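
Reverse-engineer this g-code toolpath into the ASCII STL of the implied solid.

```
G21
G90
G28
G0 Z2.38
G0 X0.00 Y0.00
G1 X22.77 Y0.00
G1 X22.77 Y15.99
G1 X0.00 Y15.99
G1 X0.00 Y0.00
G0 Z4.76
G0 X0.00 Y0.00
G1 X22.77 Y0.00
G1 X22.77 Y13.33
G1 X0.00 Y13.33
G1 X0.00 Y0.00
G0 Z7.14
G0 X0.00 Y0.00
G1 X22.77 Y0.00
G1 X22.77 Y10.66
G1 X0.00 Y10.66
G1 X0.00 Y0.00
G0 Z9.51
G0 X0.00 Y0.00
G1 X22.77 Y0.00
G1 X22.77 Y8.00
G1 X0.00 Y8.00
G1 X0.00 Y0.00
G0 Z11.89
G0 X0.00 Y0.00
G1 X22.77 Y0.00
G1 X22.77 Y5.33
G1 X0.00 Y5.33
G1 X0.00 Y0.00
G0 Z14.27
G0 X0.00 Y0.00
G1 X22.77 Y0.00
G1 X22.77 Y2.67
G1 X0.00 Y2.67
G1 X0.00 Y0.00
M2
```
solid part
  facet normal 0.0000 0.0000 -1.0000
    outer loop
      vertex 22.77 18.66 0.00
      vertex 22.77 0.00 0.00
      vertex 0.00 0.00 0.00
    endloop
  endfacet
  facet normal 0.0000 0.0000 -1.0000
    outer loop
      vertex 0.00 18.66 0.00
      vertex 22.77 18.66 0.00
      vertex 0.00 0.00 0.00
    endloop
  endfacet
  facet normal 0.0000 -1.0000 0.0000
    outer loop
      vertex 0.00 0.00 0.00
      vertex 22.77 0.00 0.00
      vertex 22.77 0.00 16.65
    endloop
  endfacet
  facet normal 0.0000 -1.0000 0.0000
    outer loop
      vertex 0.00 0.00 0.00
      vertex 22.77 0.00 16.65
      vertex 0.00 0.00 16.65
    endloop
  endfacet
  facet normal 0.0000 0.6658 0.7462
    outer loop
      vertex 0.00 0.00 16.65
      vertex 22.77 0.00 16.65
      vertex 22.77 18.66 0.00
    endloop
  endfacet
  facet normal 0.0000 0.6658 0.7462
    outer loop
      vertex 0.00 0.00 16.65
      vertex 22.77 18.66 0.00
      vertex 0.00 18.66 0.00
    endloop
  endfacet
  facet normal -1.0000 0.0000 0.0000
    outer loop
      vertex 0.00 0.00 16.65
      vertex 0.00 18.66 0.00
      vertex 0.00 0.00 0.00
    endloop
  endfacet
  facet normal 1.0000 0.0000 0.0000
    outer loop
      vertex 22.77 0.00 0.00
      vertex 22.77 18.66 0.00
      vertex 22.77 0.00 16.65
    endloop
  endfacet
endsolid part

The G0 Z moves step by Δz≈2.38 mm. The G1 loops shrink linearly with z, so the solid tapers from its base footprint up to z≈16.6. Closing with a flat bottom cap and the tapered top and triangulating gives 8 facets — a wedge (ramp): 22.8 × 18.7 mm base, rising to 16.6 mm along the y=0 edge and sloping linearly to z=0 at y=18.7.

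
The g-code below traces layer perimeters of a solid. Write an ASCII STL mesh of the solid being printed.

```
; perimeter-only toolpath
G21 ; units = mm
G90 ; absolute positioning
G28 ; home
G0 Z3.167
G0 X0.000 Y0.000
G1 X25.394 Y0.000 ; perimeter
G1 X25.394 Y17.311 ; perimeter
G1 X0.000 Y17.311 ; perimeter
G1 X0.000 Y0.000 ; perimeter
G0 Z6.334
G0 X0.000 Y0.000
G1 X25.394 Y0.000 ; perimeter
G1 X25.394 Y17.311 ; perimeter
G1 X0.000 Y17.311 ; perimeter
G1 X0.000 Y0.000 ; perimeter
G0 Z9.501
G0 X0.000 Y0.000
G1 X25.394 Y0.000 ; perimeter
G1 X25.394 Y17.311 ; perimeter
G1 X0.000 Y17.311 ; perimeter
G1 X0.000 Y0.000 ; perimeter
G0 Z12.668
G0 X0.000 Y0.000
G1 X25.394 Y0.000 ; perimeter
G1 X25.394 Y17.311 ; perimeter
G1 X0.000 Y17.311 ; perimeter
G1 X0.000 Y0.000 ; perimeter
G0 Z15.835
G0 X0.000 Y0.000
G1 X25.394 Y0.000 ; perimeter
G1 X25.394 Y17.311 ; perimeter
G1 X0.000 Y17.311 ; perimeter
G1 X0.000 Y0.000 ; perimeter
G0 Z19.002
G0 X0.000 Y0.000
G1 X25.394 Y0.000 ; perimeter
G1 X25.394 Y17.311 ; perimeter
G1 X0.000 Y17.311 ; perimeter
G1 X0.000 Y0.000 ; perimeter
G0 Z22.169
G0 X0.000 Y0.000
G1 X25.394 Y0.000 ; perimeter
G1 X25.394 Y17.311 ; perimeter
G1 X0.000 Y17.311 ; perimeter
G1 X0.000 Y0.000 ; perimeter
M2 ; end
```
solid part
  facet normal 0.0000 0.0000 -1.0000
    outer loop
      vertex 25.394 17.311 0.000
      vertex 25.394 0.000 0.000
      vertex 0.000 0.000 0.000
    endloop
  endfacet
  facet normal 0.0000 0.0000 -1.0000
    outer loop
      vertex 0.000 17.311 0.000
      vertex 25.394 17.311 0.000
      vertex 0.000 0.000 0.000
    endloop
  endfacet
  facet normal 0.0000 0.0000 1.0000
    outer loop
      vertex 0.000 0.000 22.169
      vertex 25.394 0.000 22.169
      vertex 25.394 17.311 22.169
    endloop
  endfacet
  facet normal 0.0000 0.0000 1.0000
    outer loop
      vertex 0.000 0.000 22.169
      vertex 25.394 17.311 22.169
      vertex 0.000 17.311 22.169
    endloop
  endfacet
  facet normal 0.0000 -1.0000 0.0000
    outer loop
      vertex 0.000 0.000 0.000
      vertex 25.394 0.000 0.000
      vertex 25.394 0.000 22.169
    endloop
  endfacet
  facet normal 0.0000 -1.0000 0.0000
    outer loop
      vertex 0.000 0.000 0.000
      vertex 25.394 0.000 22.169
      vertex 0.000 0.000 22.169
    endloop
  endfacet
  facet normal 0.0000 1.0000 0.0000
    outer loop
      vertex 25.394 17.311 22.169
      vertex 25.394 17.311 0.000
      vertex 0.000 17.311 0.000
    endloop
  endfacet
  facet normal 0.0000 1.0000 0.0000
    outer loop
      vertex 0.000 17.311 22.169
      vertex 25.394 17.311 22.169
      vertex 0.000 17.311 0.000
    endloop
  endfacet
  facet normal -1.0000 0.0000 0.0000
    outer loop
      vertex 0.000 17.311 22.169
      vertex 0.000 17.311 0.000
      vertex 0.000 0.000 0.000
    endloop
  endfacet
  facet normal -1.0000 0.0000 0.0000
    outer loop
      vertex 0.000 0.000 22.169
      vertex 0.000 17.311 22.169
      vertex 0.000 0.000 0.000
    endloop
  endfacet
  facet normal 1.0000 0.0000 0.0000
    outer loop
      vertex 25.394 0.000 0.000
      vertex 25.394 17.311 0.000
      vertex 25.394 17.311 22.169
    endloop
  endfacet
  facet normal 1.0000 0.0000 0.0000
    outer loop
      vertex 25.394 0.000 0.000
      vertex 25.394 17.311 22.169
      vertex 25.394 0.000 22.169
    endloop
  endfacet
endsolid part

The G0 Z moves step by Δz≈3.167 mm. Every layer's G1 loop is the same polygon, so the solid is a straight extrusion of it from z=0 to z≈22.2. Closing with flat bottom and top caps and triangulating gives 12 facets — a rectangular box, roughly 25.4 × 17.3 mm footprint and 22.2 mm tall.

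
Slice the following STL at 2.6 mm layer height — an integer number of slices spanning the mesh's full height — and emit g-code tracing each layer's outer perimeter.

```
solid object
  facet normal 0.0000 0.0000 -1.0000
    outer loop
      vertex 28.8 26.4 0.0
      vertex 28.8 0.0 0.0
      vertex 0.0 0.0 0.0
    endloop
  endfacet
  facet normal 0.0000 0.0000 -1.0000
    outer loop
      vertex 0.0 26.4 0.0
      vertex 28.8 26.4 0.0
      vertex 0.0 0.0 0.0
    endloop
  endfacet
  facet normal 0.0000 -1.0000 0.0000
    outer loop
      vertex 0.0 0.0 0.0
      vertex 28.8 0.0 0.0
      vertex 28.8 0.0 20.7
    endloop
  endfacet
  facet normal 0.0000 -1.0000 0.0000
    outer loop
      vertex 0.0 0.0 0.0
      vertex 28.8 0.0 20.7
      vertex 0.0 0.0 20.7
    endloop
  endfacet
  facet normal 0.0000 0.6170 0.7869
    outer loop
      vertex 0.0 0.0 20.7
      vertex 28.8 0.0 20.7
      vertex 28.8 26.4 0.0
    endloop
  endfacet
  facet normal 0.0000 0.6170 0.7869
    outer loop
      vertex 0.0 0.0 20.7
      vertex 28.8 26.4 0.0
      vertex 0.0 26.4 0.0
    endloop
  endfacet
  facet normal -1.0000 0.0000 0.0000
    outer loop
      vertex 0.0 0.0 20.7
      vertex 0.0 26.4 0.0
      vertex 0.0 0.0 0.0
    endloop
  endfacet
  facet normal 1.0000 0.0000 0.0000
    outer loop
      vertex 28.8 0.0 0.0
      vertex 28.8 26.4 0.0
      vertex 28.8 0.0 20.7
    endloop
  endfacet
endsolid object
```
; perimeter-only toolpath
G21 ; units = mm
G90 ; absolute positioning
G28 ; home
; layer 1
G0 Z2.6
G0 X0.0 Y0.0
G1 X28.8 Y0.0
G1 X28.8 Y23.1
G1 X0.0 Y23.1
G1 X0.0 Y0.0
; layer 2
G0 Z5.2
G0 X0.0 Y0.0
G1 X28.8 Y0.0
G1 X28.8 Y19.8
G1 X0.0 Y19.8
G1 X0.0 Y0.0
; layer 3
G0 Z7.8
G0 X0.0 Y0.0
G1 X28.8 Y0.0
G1 X28.8 Y16.5
G1 X0.0 Y16.5
G1 X0.0 Y0.0
; layer 4
G0 Z10.3
G0 X0.0 Y0.0
G1 X28.8 Y0.0
G1 X28.8 Y13.2
G1 X0.0 Y13.2
G1 X0.0 Y0.0
; layer 5
G0 Z12.9
G0 X0.0 Y0.0
G1 X28.8 Y0.0
G1 X28.8 Y9.9
G1 X0.0 Y9.9
G1 X0.0 Y0.0
; layer 6
G0 Z15.5
G0 X0.0 Y0.0
G1 X28.8 Y0.0
G1 X28.8 Y6.6
G1 X0.0 Y6.6
G1 X0.0 Y0.0
; layer 7
G0 Z18.1
G0 X0.0 Y0.0
G1 X28.8 Y0.0
G1 X28.8 Y3.3
G1 X0.0 Y3.3
G1 X0.0 Y0.0
M2 ; end

The solid is a wedge (ramp): 28.8 × 26.4 mm base, rising to 20.7 mm along the y=0 edge and sloping linearly to z=0 at y=26.4. Slicing at Δz = 2.6 mm — 8 equal slices spanning the solid's height, so layer i sits at z = i·h/8 — gives 7 non-empty perimeters. Each is a 4-segment closed polygon; G0 lifts to the layer z and rapids to the start vertex, then G1 traces the edges. The cross-section shrinks linearly with z (the slice at the apex is degenerate and omitted).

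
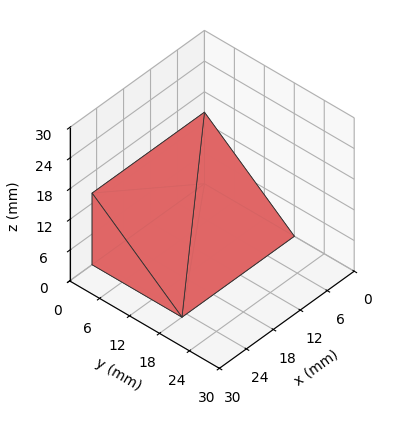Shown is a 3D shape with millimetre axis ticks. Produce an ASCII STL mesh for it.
Reading the render: the shape is a wedge (ramp): 25 × 18 mm base, rising to 14 mm along the y=0 edge and sloping linearly to z=0 at y=18 (dimensions read to the nearest mm from the axis ticks). For the STL, each face is triangulated and given an outward normal.

solid part
  facet normal 0.0000 0.0000 -1.0000
    outer loop
      vertex 25.0 18.0 0.0
      vertex 25.0 0.0 0.0
      vertex 0.0 0.0 0.0
    endloop
  endfacet
  facet normal 0.0000 0.0000 -1.0000
    outer loop
      vertex 0.0 18.0 0.0
      vertex 25.0 18.0 0.0
      vertex 0.0 0.0 0.0
    endloop
  endfacet
  facet normal 0.0000 -1.0000 0.0000
    outer loop
      vertex 0.0 0.0 0.0
      vertex 25.0 0.0 0.0
      vertex 25.0 0.0 14.0
    endloop
  endfacet
  facet normal 0.0000 -1.0000 0.0000
    outer loop
      vertex 0.0 0.0 0.0
      vertex 25.0 0.0 14.0
      vertex 0.0 0.0 14.0
    endloop
  endfacet
  facet normal 0.0000 0.6139 0.7894
    outer loop
      vertex 0.0 0.0 14.0
      vertex 25.0 0.0 14.0
      vertex 25.0 18.0 0.0
    endloop
  endfacet
  facet normal 0.0000 0.6139 0.7894
    outer loop
      vertex 0.0 0.0 14.0
      vertex 25.0 18.0 0.0
      vertex 0.0 18.0 0.0
    endloop
  endfacet
  facet normal -1.0000 0.0000 0.0000
    outer loop
      vertex 0.0 0.0 14.0
      vertex 0.0 18.0 0.0
      vertex 0.0 0.0 0.0
    endloop
  endfacet
  facet normal 1.0000 0.0000 0.0000
    outer loop
      vertex 25.0 0.0 0.0
      vertex 25.0 18.0 0.0
      vertex 25.0 0.0 14.0
    endloop
  endfacet
endsolid part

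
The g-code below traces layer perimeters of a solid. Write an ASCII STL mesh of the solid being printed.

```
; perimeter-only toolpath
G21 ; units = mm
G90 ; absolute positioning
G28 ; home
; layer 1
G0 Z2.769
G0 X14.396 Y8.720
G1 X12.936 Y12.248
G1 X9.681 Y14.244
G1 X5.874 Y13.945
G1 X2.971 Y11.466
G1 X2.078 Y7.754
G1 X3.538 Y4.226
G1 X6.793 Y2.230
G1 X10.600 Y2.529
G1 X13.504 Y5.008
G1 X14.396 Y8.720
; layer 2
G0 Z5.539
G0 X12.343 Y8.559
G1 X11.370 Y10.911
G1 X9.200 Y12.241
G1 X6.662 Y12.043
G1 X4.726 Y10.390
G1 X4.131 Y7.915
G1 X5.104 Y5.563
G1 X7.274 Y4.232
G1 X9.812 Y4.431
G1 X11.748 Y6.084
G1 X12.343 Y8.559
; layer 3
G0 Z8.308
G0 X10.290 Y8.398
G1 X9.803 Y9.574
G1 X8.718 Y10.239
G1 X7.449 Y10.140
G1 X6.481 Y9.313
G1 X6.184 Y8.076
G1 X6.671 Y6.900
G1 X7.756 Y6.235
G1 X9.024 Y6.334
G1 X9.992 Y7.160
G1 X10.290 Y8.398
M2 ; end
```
solid part
  facet normal 0.0000 0.0000 -1.0000
    outer loop
      vertex 10.162 16.246 0.000
      vertex 14.502 13.585 0.000
      vertex 16.449 8.881 0.000
    endloop
  endfacet
  facet normal 0.0000 0.0000 -1.0000
    outer loop
      vertex 5.087 15.848 0.000
      vertex 10.162 16.246 0.000
      vertex 16.449 8.881 0.000
    endloop
  endfacet
  facet normal 0.0000 0.0000 -1.0000
    outer loop
      vertex 1.215 12.543 0.000
      vertex 5.087 15.848 0.000
      vertex 16.449 8.881 0.000
    endloop
  endfacet
  facet normal 0.0000 0.0000 -1.0000
    outer loop
      vertex 0.025 7.593 0.000
      vertex 1.215 12.543 0.000
      vertex 16.449 8.881 0.000
    endloop
  endfacet
  facet normal 0.0000 0.0000 -1.0000
    outer loop
      vertex 1.972 2.889 0.000
      vertex 0.025 7.593 0.000
      vertex 16.449 8.881 0.000
    endloop
  endfacet
  facet normal 0.0000 0.0000 -1.0000
    outer loop
      vertex 6.312 0.228 0.000
      vertex 1.972 2.889 0.000
      vertex 16.449 8.881 0.000
    endloop
  endfacet
  facet normal 0.0000 0.0000 -1.0000
    outer loop
      vertex 11.387 0.626 0.000
      vertex 6.312 0.228 0.000
      vertex 16.449 8.881 0.000
    endloop
  endfacet
  facet normal 0.0000 0.0000 -1.0000
    outer loop
      vertex 15.259 3.931 0.000
      vertex 11.387 0.626 0.000
      vertex 16.449 8.881 0.000
    endloop
  endfacet
  facet normal 0.7544 0.3123 0.5774
    outer loop
      vertex 16.449 8.881 0.000
      vertex 14.502 13.585 0.000
      vertex 8.237 8.237 11.078
    endloop
  endfacet
  facet normal 0.4268 0.6961 0.5774
    outer loop
      vertex 14.502 13.585 0.000
      vertex 10.162 16.246 0.000
      vertex 8.237 8.237 11.078
    endloop
  endfacet
  facet normal -0.0638 0.8140 0.5774
    outer loop
      vertex 10.162 16.246 0.000
      vertex 5.087 15.848 0.000
      vertex 8.237 8.237 11.078
    endloop
  endfacet
  facet normal -0.5301 0.6210 0.5774
    outer loop
      vertex 5.087 15.848 0.000
      vertex 1.215 12.543 0.000
      vertex 8.237 8.237 11.078
    endloop
  endfacet
  facet normal -0.7939 0.1908 0.5774
    outer loop
      vertex 1.215 12.543 0.000
      vertex 0.025 7.593 0.000
      vertex 8.237 8.237 11.078
    endloop
  endfacet
  facet normal -0.7544 -0.3123 0.5774
    outer loop
      vertex 0.025 7.593 0.000
      vertex 1.972 2.889 0.000
      vertex 8.237 8.237 11.078
    endloop
  endfacet
  facet normal -0.4268 -0.6961 0.5774
    outer loop
      vertex 1.972 2.889 0.000
      vertex 6.312 0.228 0.000
      vertex 8.237 8.237 11.078
    endloop
  endfacet
  facet normal 0.0638 -0.8140 0.5774
    outer loop
      vertex 6.312 0.228 0.000
      vertex 11.387 0.626 0.000
      vertex 8.237 8.237 11.078
    endloop
  endfacet
  facet normal 0.5301 -0.6210 0.5774
    outer loop
      vertex 11.387 0.626 0.000
      vertex 15.259 3.931 0.000
      vertex 8.237 8.237 11.078
    endloop
  endfacet
  facet normal 0.7939 -0.1908 0.5774
    outer loop
      vertex 15.259 3.931 0.000
      vertex 16.449 8.881 0.000
      vertex 8.237 8.237 11.078
    endloop
  endfacet
endsolid part

The G0 Z moves step by Δz≈2.769 mm. The G1 loops shrink linearly with z, so the solid tapers from its base footprint up to z≈11.1. Closing with a flat bottom cap and the tapered top and triangulating gives 18 facets — a regular 10-sided pyramid, base circumscribed radius ≈ 8.24 mm, apex at z ≈ 11.1 mm.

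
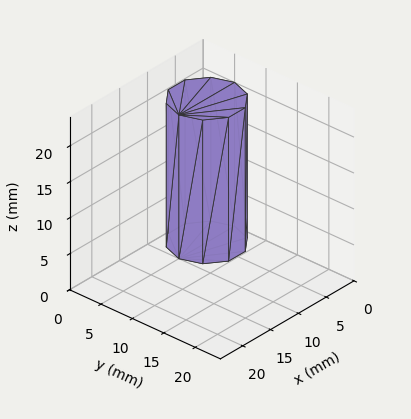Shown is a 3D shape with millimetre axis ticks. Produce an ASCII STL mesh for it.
Reading the render: the shape is a regular 10-sided prism (a cylinder approximated with 10 flat sides), circumscribed radius ≈ 5 mm, height ≈ 20 mm (dimensions read to the nearest mm from the axis ticks). For the STL, each face is triangulated and given an outward normal.

solid part
  facet normal 0.0000 0.0000 -1.0000
    outer loop
      vertex 6.5 9.8 0.0
      vertex 9.0 7.9 0.0
      vertex 10.0 5.0 0.0
    endloop
  endfacet
  facet normal 0.0000 0.0000 -1.0000
    outer loop
      vertex 3.5 9.8 0.0
      vertex 6.5 9.8 0.0
      vertex 10.0 5.0 0.0
    endloop
  endfacet
  facet normal 0.0000 0.0000 -1.0000
    outer loop
      vertex 1.0 7.9 0.0
      vertex 3.5 9.8 0.0
      vertex 10.0 5.0 0.0
    endloop
  endfacet
  facet normal 0.0000 0.0000 -1.0000
    outer loop
      vertex 0.0 5.0 0.0
      vertex 1.0 7.9 0.0
      vertex 10.0 5.0 0.0
    endloop
  endfacet
  facet normal 0.0000 0.0000 -1.0000
    outer loop
      vertex 1.0 2.1 0.0
      vertex 0.0 5.0 0.0
      vertex 10.0 5.0 0.0
    endloop
  endfacet
  facet normal 0.0000 0.0000 -1.0000
    outer loop
      vertex 3.5 0.2 0.0
      vertex 1.0 2.1 0.0
      vertex 10.0 5.0 0.0
    endloop
  endfacet
  facet normal 0.0000 0.0000 -1.0000
    outer loop
      vertex 6.5 0.2 0.0
      vertex 3.5 0.2 0.0
      vertex 10.0 5.0 0.0
    endloop
  endfacet
  facet normal 0.0000 0.0000 -1.0000
    outer loop
      vertex 9.0 2.1 0.0
      vertex 6.5 0.2 0.0
      vertex 10.0 5.0 0.0
    endloop
  endfacet
  facet normal 0.0000 0.0000 1.0000
    outer loop
      vertex 10.0 5.0 20.0
      vertex 9.0 7.9 20.0
      vertex 6.5 9.8 20.0
    endloop
  endfacet
  facet normal 0.0000 0.0000 1.0000
    outer loop
      vertex 10.0 5.0 20.0
      vertex 6.5 9.8 20.0
      vertex 3.5 9.8 20.0
    endloop
  endfacet
  facet normal 0.0000 0.0000 1.0000
    outer loop
      vertex 10.0 5.0 20.0
      vertex 3.5 9.8 20.0
      vertex 1.0 7.9 20.0
    endloop
  endfacet
  facet normal 0.0000 0.0000 1.0000
    outer loop
      vertex 10.0 5.0 20.0
      vertex 1.0 7.9 20.0
      vertex 0.0 5.0 20.0
    endloop
  endfacet
  facet normal 0.0000 0.0000 1.0000
    outer loop
      vertex 10.0 5.0 20.0
      vertex 0.0 5.0 20.0
      vertex 1.0 2.1 20.0
    endloop
  endfacet
  facet normal 0.0000 0.0000 1.0000
    outer loop
      vertex 10.0 5.0 20.0
      vertex 1.0 2.1 20.0
      vertex 3.5 0.2 20.0
    endloop
  endfacet
  facet normal 0.0000 0.0000 1.0000
    outer loop
      vertex 10.0 5.0 20.0
      vertex 3.5 0.2 20.0
      vertex 6.5 0.2 20.0
    endloop
  endfacet
  facet normal 0.0000 0.0000 1.0000
    outer loop
      vertex 10.0 5.0 20.0
      vertex 6.5 0.2 20.0
      vertex 9.0 2.1 20.0
    endloop
  endfacet
  facet normal 0.9454 0.3260 0.0000
    outer loop
      vertex 10.0 5.0 0.0
      vertex 9.0 7.9 0.0
      vertex 9.0 7.9 20.0
    endloop
  endfacet
  facet normal 0.9454 0.3260 0.0000
    outer loop
      vertex 10.0 5.0 0.0
      vertex 9.0 7.9 20.0
      vertex 10.0 5.0 20.0
    endloop
  endfacet
  facet normal 0.6051 0.7962 0.0000
    outer loop
      vertex 9.0 7.9 0.0
      vertex 6.5 9.8 0.0
      vertex 6.5 9.8 20.0
    endloop
  endfacet
  facet normal 0.6051 0.7962 0.0000
    outer loop
      vertex 9.0 7.9 0.0
      vertex 6.5 9.8 20.0
      vertex 9.0 7.9 20.0
    endloop
  endfacet
  facet normal 0.0000 1.0000 0.0000
    outer loop
      vertex 6.5 9.8 0.0
      vertex 3.5 9.8 0.0
      vertex 3.5 9.8 20.0
    endloop
  endfacet
  facet normal 0.0000 1.0000 0.0000
    outer loop
      vertex 6.5 9.8 0.0
      vertex 3.5 9.8 20.0
      vertex 6.5 9.8 20.0
    endloop
  endfacet
  facet normal -0.6051 0.7962 0.0000
    outer loop
      vertex 3.5 9.8 0.0
      vertex 1.0 7.9 0.0
      vertex 1.0 7.9 20.0
    endloop
  endfacet
  facet normal -0.6051 0.7962 0.0000
    outer loop
      vertex 3.5 9.8 0.0
      vertex 1.0 7.9 20.0
      vertex 3.5 9.8 20.0
    endloop
  endfacet
  facet normal -0.9454 0.3260 0.0000
    outer loop
      vertex 1.0 7.9 0.0
      vertex 0.0 5.0 0.0
      vertex 0.0 5.0 20.0
    endloop
  endfacet
  facet normal -0.9454 0.3260 0.0000
    outer loop
      vertex 1.0 7.9 0.0
      vertex 0.0 5.0 20.0
      vertex 1.0 7.9 20.0
    endloop
  endfacet
  facet normal -0.9454 -0.3260 0.0000
    outer loop
      vertex 0.0 5.0 0.0
      vertex 1.0 2.1 0.0
      vertex 1.0 2.1 20.0
    endloop
  endfacet
  facet normal -0.9454 -0.3260 0.0000
    outer loop
      vertex 0.0 5.0 0.0
      vertex 1.0 2.1 20.0
      vertex 0.0 5.0 20.0
    endloop
  endfacet
  facet normal -0.6051 -0.7962 0.0000
    outer loop
      vertex 1.0 2.1 0.0
      vertex 3.5 0.2 0.0
      vertex 3.5 0.2 20.0
    endloop
  endfacet
  facet normal -0.6051 -0.7962 0.0000
    outer loop
      vertex 1.0 2.1 0.0
      vertex 3.5 0.2 20.0
      vertex 1.0 2.1 20.0
    endloop
  endfacet
  facet normal 0.0000 -1.0000 0.0000
    outer loop
      vertex 3.5 0.2 0.0
      vertex 6.5 0.2 0.0
      vertex 6.5 0.2 20.0
    endloop
  endfacet
  facet normal 0.0000 -1.0000 0.0000
    outer loop
      vertex 3.5 0.2 0.0
      vertex 6.5 0.2 20.0
      vertex 3.5 0.2 20.0
    endloop
  endfacet
  facet normal 0.6051 -0.7962 0.0000
    outer loop
      vertex 6.5 0.2 0.0
      vertex 9.0 2.1 0.0
      vertex 9.0 2.1 20.0
    endloop
  endfacet
  facet normal 0.6051 -0.7962 0.0000
    outer loop
      vertex 6.5 0.2 0.0
      vertex 9.0 2.1 20.0
      vertex 6.5 0.2 20.0
    endloop
  endfacet
  facet normal 0.9454 -0.3260 0.0000
    outer loop
      vertex 9.0 2.1 0.0
      vertex 10.0 5.0 0.0
      vertex 10.0 5.0 20.0
    endloop
  endfacet
  facet normal 0.9454 -0.3260 0.0000
    outer loop
      vertex 9.0 2.1 0.0
      vertex 10.0 5.0 20.0
      vertex 9.0 2.1 20.0
    endloop
  endfacet
endsolid part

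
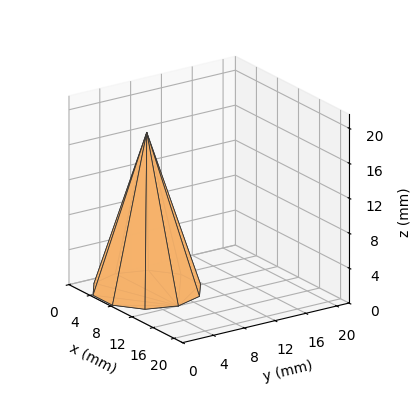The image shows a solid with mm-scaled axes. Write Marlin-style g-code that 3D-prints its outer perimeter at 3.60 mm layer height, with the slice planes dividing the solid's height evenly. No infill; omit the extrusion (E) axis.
Reading the render: the shape is a regular 10-sided pyramid, base circumscribed radius ≈ 6 mm, apex at z ≈ 18 mm (dimensions read to the nearest mm from the axis ticks). For the g-code, the solid's height is divided into equal slices at the stated Δz and each level perimeter traced with G1 moves after a G0 lift.

; perimeter-only toolpath
G21 ; units = mm
G90 ; absolute positioning
G28 ; home
; layer 1
G0 Z3.60
G0 X10.80 Y6.00
G1 X9.88 Y8.82
G1 X7.48 Y10.57
G1 X4.52 Y10.57
G1 X2.12 Y8.82
G1 X1.20 Y6.00
G1 X2.12 Y3.18
G1 X4.52 Y1.43
G1 X7.48 Y1.43
G1 X9.88 Y3.18
G1 X10.80 Y6.00
; layer 2
G0 Z7.20
G0 X9.60 Y6.00
G1 X8.91 Y8.12
G1 X7.11 Y9.43
G1 X4.89 Y9.43
G1 X3.09 Y8.12
G1 X2.40 Y6.00
G1 X3.09 Y3.88
G1 X4.89 Y2.57
G1 X7.11 Y2.57
G1 X8.91 Y3.88
G1 X9.60 Y6.00
; layer 3
G0 Z10.80
G0 X8.40 Y6.00
G1 X7.94 Y7.41
G1 X6.74 Y8.28
G1 X5.26 Y8.28
G1 X4.06 Y7.41
G1 X3.60 Y6.00
G1 X4.06 Y4.59
G1 X5.26 Y3.72
G1 X6.74 Y3.72
G1 X7.94 Y4.59
G1 X8.40 Y6.00
; layer 4
G0 Z14.40
G0 X7.20 Y6.00
G1 X6.97 Y6.71
G1 X6.37 Y7.14
G1 X5.63 Y7.14
G1 X5.03 Y6.71
G1 X4.80 Y6.00
G1 X5.03 Y5.29
G1 X5.63 Y4.86
G1 X6.37 Y4.86
G1 X6.97 Y5.29
G1 X7.20 Y6.00
M2 ; end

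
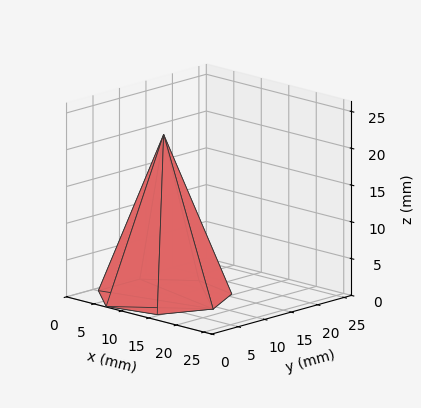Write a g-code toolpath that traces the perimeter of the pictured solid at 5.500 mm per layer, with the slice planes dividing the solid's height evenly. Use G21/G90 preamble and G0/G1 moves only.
Reading the render: the shape is a regular 7-sided pyramid, base circumscribed radius ≈ 9 mm, apex at z ≈ 22 mm (dimensions read to the nearest mm from the axis ticks). For the g-code, the solid's height is divided into equal slices at the stated Δz and each level perimeter traced with G1 moves after a G0 lift.

; perimeter-only toolpath
G21 ; units = mm
G90 ; absolute positioning
G28 ; home
; layer 1
G0 Z5.500
G0 X15.750 Y9.000
G1 X13.208 Y14.277
G1 X7.498 Y15.581
G1 X2.918 Y11.929
G1 X2.918 Y6.071
G1 X7.498 Y2.420
G1 X13.208 Y3.723
G1 X15.750 Y9.000
; layer 2
G0 Z11.000
G0 X13.500 Y9.000
G1 X11.806 Y12.518
G1 X7.998 Y13.387
G1 X4.946 Y10.953
G1 X4.946 Y7.047
G1 X7.998 Y4.613
G1 X11.806 Y5.482
G1 X13.500 Y9.000
; layer 3
G0 Z16.500
G0 X11.250 Y9.000
G1 X10.403 Y10.759
G1 X8.499 Y11.194
G1 X6.973 Y9.976
G1 X6.973 Y8.024
G1 X8.499 Y6.806
G1 X10.403 Y7.241
G1 X11.250 Y9.000
M2 ; end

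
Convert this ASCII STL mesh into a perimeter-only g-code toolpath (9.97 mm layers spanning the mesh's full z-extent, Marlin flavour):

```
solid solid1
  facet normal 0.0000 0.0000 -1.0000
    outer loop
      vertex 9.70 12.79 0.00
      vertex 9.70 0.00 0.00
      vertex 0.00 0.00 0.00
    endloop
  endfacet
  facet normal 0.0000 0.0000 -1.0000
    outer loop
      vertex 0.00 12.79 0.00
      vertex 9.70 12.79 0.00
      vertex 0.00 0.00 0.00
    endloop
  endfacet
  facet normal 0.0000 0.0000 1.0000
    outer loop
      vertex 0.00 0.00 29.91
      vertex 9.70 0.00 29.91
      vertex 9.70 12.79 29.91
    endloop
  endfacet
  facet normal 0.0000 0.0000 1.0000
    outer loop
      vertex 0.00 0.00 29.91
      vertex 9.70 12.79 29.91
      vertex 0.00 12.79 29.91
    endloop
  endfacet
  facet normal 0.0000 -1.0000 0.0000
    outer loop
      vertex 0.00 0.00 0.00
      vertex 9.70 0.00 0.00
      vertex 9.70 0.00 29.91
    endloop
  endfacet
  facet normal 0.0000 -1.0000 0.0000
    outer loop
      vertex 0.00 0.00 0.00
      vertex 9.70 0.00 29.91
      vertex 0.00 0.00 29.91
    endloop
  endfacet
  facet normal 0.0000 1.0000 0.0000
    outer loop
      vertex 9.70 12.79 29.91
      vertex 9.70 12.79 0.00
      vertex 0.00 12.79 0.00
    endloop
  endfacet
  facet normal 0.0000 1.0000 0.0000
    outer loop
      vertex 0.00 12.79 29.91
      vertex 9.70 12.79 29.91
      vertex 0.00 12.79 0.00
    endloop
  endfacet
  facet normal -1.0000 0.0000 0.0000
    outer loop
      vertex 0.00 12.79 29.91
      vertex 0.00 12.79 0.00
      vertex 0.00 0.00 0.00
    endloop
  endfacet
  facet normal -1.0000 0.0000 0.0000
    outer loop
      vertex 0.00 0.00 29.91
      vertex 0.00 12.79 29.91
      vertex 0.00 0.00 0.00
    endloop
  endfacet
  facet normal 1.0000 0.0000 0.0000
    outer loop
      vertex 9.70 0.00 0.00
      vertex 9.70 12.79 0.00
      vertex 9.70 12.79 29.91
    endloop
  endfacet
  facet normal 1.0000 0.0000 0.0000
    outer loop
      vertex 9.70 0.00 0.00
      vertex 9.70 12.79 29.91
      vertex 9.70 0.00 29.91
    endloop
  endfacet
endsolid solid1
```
; perimeter-only toolpath
G21 ; units = mm
G90 ; absolute positioning
G28 ; home
; layer 1
G0 Z9.97
G0 X0.00 Y0.00
G1 X9.70 Y0.00
G1 X9.70 Y12.79
G1 X0.00 Y12.79
G1 X0.00 Y0.00
; layer 2
G0 Z19.94
G0 X0.00 Y0.00
G1 X9.70 Y0.00
G1 X9.70 Y12.79
G1 X0.00 Y12.79
G1 X0.00 Y0.00
; layer 3
G0 Z29.91
G0 X0.00 Y0.00
G1 X9.70 Y0.00
G1 X9.70 Y12.79
G1 X0.00 Y12.79
G1 X0.00 Y0.00
M2 ; end

The solid is a rectangular box, roughly 9.7 × 12.8 mm footprint and 29.9 mm tall. Slicing at Δz = 9.97 mm — 3 equal slices spanning the solid's height, so layer i sits at z = i·h/3 — gives 3 non-empty perimeters. Each is a 4-segment closed polygon; G0 lifts to the layer z and rapids to the start vertex, then G1 traces the edges.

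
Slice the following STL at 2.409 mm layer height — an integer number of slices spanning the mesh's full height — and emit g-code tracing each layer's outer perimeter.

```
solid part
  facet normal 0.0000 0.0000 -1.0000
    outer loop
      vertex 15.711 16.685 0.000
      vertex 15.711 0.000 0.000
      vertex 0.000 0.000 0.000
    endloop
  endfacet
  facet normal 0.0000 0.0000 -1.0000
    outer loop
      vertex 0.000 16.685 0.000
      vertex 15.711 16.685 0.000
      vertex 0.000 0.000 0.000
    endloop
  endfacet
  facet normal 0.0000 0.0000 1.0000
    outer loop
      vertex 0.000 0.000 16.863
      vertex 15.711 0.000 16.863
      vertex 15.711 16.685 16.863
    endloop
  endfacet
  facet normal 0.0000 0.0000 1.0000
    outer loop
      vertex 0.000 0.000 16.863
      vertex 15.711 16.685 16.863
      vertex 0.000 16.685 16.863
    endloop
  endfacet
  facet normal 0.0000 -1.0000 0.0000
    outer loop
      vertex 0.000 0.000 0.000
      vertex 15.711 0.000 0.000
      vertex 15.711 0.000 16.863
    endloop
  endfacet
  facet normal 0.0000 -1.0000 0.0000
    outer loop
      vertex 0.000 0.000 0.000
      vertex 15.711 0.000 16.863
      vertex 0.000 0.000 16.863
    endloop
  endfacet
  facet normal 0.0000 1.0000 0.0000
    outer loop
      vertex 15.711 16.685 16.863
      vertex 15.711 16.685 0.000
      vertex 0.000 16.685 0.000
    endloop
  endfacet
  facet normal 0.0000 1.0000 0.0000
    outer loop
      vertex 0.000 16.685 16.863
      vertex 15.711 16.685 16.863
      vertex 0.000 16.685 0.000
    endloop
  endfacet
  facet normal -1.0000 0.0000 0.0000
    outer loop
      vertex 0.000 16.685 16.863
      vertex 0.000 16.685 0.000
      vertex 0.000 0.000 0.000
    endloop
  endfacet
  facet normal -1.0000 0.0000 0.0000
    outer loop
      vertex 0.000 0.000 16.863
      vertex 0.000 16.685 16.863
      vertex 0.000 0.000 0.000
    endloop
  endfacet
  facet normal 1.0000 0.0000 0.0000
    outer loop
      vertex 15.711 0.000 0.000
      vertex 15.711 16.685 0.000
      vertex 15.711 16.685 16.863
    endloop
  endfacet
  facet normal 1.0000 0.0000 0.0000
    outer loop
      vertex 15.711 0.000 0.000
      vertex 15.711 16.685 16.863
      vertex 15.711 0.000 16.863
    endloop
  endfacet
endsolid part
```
; perimeter-only toolpath
G21 ; units = mm
G90 ; absolute positioning
G28 ; home
; layer 1
G0 Z2.409
G0 X0.000 Y0.000
G1 X15.711 Y0.000
G1 X15.711 Y16.685
G1 X0.000 Y16.685
G1 X0.000 Y0.000
; layer 2
G0 Z4.818
G0 X0.000 Y0.000
G1 X15.711 Y0.000
G1 X15.711 Y16.685
G1 X0.000 Y16.685
G1 X0.000 Y0.000
; layer 3
G0 Z7.227
G0 X0.000 Y0.000
G1 X15.711 Y0.000
G1 X15.711 Y16.685
G1 X0.000 Y16.685
G1 X0.000 Y0.000
; layer 4
G0 Z9.636
G0 X0.000 Y0.000
G1 X15.711 Y0.000
G1 X15.711 Y16.685
G1 X0.000 Y16.685
G1 X0.000 Y0.000
; layer 5
G0 Z12.045
G0 X0.000 Y0.000
G1 X15.711 Y0.000
G1 X15.711 Y16.685
G1 X0.000 Y16.685
G1 X0.000 Y0.000
; layer 6
G0 Z14.454
G0 X0.000 Y0.000
G1 X15.711 Y0.000
G1 X15.711 Y16.685
G1 X0.000 Y16.685
G1 X0.000 Y0.000
; layer 7
G0 Z16.863
G0 X0.000 Y0.000
G1 X15.711 Y0.000
G1 X15.711 Y16.685
G1 X0.000 Y16.685
G1 X0.000 Y0.000
M2 ; end

The solid is a rectangular box, roughly 15.7 × 16.7 mm footprint and 16.9 mm tall. Slicing at Δz = 2.409 mm — 7 equal slices spanning the solid's height, so layer i sits at z = i·h/7 — gives 7 non-empty perimeters. Each is a 4-segment closed polygon; G0 lifts to the layer z and rapids to the start vertex, then G1 traces the edges.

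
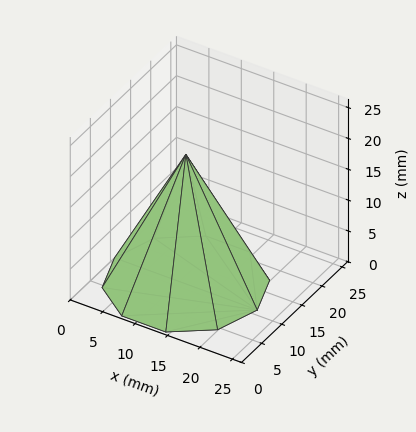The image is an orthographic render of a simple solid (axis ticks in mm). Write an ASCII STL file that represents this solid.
Reading the render: the shape is a regular 10-sided pyramid, base circumscribed radius ≈ 11 mm, apex at z ≈ 21 mm (dimensions read to the nearest mm from the axis ticks). For the STL, each face is triangulated and given an outward normal.

solid part
  facet normal 0.0000 0.0000 -1.0000
    outer loop
      vertex 14.399 21.462 0.000
      vertex 19.899 17.466 0.000
      vertex 22.000 11.000 0.000
    endloop
  endfacet
  facet normal 0.0000 0.0000 -1.0000
    outer loop
      vertex 7.601 21.462 0.000
      vertex 14.399 21.462 0.000
      vertex 22.000 11.000 0.000
    endloop
  endfacet
  facet normal 0.0000 0.0000 -1.0000
    outer loop
      vertex 2.101 17.466 0.000
      vertex 7.601 21.462 0.000
      vertex 22.000 11.000 0.000
    endloop
  endfacet
  facet normal 0.0000 0.0000 -1.0000
    outer loop
      vertex 0.000 11.000 0.000
      vertex 2.101 17.466 0.000
      vertex 22.000 11.000 0.000
    endloop
  endfacet
  facet normal 0.0000 0.0000 -1.0000
    outer loop
      vertex 2.101 4.534 0.000
      vertex 0.000 11.000 0.000
      vertex 22.000 11.000 0.000
    endloop
  endfacet
  facet normal 0.0000 0.0000 -1.0000
    outer loop
      vertex 7.601 0.538 0.000
      vertex 2.101 4.534 0.000
      vertex 22.000 11.000 0.000
    endloop
  endfacet
  facet normal 0.0000 0.0000 -1.0000
    outer loop
      vertex 14.399 0.538 0.000
      vertex 7.601 0.538 0.000
      vertex 22.000 11.000 0.000
    endloop
  endfacet
  facet normal 0.0000 0.0000 -1.0000
    outer loop
      vertex 19.899 4.534 0.000
      vertex 14.399 0.538 0.000
      vertex 22.000 11.000 0.000
    endloop
  endfacet
  facet normal 0.8513 0.2766 0.4459
    outer loop
      vertex 22.000 11.000 0.000
      vertex 19.899 17.466 0.000
      vertex 11.000 11.000 21.000
    endloop
  endfacet
  facet normal 0.5261 0.7241 0.4459
    outer loop
      vertex 19.899 17.466 0.000
      vertex 14.399 21.462 0.000
      vertex 11.000 11.000 21.000
    endloop
  endfacet
  facet normal 0.0000 0.8951 0.4459
    outer loop
      vertex 14.399 21.462 0.000
      vertex 7.601 21.462 0.000
      vertex 11.000 11.000 21.000
    endloop
  endfacet
  facet normal -0.5261 0.7241 0.4459
    outer loop
      vertex 7.601 21.462 0.000
      vertex 2.101 17.466 0.000
      vertex 11.000 11.000 21.000
    endloop
  endfacet
  facet normal -0.8513 0.2766 0.4459
    outer loop
      vertex 2.101 17.466 0.000
      vertex 0.000 11.000 0.000
      vertex 11.000 11.000 21.000
    endloop
  endfacet
  facet normal -0.8513 -0.2766 0.4459
    outer loop
      vertex 0.000 11.000 0.000
      vertex 2.101 4.534 0.000
      vertex 11.000 11.000 21.000
    endloop
  endfacet
  facet normal -0.5261 -0.7241 0.4459
    outer loop
      vertex 2.101 4.534 0.000
      vertex 7.601 0.538 0.000
      vertex 11.000 11.000 21.000
    endloop
  endfacet
  facet normal 0.0000 -0.8951 0.4459
    outer loop
      vertex 7.601 0.538 0.000
      vertex 14.399 0.538 0.000
      vertex 11.000 11.000 21.000
    endloop
  endfacet
  facet normal 0.5261 -0.7241 0.4459
    outer loop
      vertex 14.399 0.538 0.000
      vertex 19.899 4.534 0.000
      vertex 11.000 11.000 21.000
    endloop
  endfacet
  facet normal 0.8513 -0.2766 0.4459
    outer loop
      vertex 19.899 4.534 0.000
      vertex 22.000 11.000 0.000
      vertex 11.000 11.000 21.000
    endloop
  endfacet
endsolid part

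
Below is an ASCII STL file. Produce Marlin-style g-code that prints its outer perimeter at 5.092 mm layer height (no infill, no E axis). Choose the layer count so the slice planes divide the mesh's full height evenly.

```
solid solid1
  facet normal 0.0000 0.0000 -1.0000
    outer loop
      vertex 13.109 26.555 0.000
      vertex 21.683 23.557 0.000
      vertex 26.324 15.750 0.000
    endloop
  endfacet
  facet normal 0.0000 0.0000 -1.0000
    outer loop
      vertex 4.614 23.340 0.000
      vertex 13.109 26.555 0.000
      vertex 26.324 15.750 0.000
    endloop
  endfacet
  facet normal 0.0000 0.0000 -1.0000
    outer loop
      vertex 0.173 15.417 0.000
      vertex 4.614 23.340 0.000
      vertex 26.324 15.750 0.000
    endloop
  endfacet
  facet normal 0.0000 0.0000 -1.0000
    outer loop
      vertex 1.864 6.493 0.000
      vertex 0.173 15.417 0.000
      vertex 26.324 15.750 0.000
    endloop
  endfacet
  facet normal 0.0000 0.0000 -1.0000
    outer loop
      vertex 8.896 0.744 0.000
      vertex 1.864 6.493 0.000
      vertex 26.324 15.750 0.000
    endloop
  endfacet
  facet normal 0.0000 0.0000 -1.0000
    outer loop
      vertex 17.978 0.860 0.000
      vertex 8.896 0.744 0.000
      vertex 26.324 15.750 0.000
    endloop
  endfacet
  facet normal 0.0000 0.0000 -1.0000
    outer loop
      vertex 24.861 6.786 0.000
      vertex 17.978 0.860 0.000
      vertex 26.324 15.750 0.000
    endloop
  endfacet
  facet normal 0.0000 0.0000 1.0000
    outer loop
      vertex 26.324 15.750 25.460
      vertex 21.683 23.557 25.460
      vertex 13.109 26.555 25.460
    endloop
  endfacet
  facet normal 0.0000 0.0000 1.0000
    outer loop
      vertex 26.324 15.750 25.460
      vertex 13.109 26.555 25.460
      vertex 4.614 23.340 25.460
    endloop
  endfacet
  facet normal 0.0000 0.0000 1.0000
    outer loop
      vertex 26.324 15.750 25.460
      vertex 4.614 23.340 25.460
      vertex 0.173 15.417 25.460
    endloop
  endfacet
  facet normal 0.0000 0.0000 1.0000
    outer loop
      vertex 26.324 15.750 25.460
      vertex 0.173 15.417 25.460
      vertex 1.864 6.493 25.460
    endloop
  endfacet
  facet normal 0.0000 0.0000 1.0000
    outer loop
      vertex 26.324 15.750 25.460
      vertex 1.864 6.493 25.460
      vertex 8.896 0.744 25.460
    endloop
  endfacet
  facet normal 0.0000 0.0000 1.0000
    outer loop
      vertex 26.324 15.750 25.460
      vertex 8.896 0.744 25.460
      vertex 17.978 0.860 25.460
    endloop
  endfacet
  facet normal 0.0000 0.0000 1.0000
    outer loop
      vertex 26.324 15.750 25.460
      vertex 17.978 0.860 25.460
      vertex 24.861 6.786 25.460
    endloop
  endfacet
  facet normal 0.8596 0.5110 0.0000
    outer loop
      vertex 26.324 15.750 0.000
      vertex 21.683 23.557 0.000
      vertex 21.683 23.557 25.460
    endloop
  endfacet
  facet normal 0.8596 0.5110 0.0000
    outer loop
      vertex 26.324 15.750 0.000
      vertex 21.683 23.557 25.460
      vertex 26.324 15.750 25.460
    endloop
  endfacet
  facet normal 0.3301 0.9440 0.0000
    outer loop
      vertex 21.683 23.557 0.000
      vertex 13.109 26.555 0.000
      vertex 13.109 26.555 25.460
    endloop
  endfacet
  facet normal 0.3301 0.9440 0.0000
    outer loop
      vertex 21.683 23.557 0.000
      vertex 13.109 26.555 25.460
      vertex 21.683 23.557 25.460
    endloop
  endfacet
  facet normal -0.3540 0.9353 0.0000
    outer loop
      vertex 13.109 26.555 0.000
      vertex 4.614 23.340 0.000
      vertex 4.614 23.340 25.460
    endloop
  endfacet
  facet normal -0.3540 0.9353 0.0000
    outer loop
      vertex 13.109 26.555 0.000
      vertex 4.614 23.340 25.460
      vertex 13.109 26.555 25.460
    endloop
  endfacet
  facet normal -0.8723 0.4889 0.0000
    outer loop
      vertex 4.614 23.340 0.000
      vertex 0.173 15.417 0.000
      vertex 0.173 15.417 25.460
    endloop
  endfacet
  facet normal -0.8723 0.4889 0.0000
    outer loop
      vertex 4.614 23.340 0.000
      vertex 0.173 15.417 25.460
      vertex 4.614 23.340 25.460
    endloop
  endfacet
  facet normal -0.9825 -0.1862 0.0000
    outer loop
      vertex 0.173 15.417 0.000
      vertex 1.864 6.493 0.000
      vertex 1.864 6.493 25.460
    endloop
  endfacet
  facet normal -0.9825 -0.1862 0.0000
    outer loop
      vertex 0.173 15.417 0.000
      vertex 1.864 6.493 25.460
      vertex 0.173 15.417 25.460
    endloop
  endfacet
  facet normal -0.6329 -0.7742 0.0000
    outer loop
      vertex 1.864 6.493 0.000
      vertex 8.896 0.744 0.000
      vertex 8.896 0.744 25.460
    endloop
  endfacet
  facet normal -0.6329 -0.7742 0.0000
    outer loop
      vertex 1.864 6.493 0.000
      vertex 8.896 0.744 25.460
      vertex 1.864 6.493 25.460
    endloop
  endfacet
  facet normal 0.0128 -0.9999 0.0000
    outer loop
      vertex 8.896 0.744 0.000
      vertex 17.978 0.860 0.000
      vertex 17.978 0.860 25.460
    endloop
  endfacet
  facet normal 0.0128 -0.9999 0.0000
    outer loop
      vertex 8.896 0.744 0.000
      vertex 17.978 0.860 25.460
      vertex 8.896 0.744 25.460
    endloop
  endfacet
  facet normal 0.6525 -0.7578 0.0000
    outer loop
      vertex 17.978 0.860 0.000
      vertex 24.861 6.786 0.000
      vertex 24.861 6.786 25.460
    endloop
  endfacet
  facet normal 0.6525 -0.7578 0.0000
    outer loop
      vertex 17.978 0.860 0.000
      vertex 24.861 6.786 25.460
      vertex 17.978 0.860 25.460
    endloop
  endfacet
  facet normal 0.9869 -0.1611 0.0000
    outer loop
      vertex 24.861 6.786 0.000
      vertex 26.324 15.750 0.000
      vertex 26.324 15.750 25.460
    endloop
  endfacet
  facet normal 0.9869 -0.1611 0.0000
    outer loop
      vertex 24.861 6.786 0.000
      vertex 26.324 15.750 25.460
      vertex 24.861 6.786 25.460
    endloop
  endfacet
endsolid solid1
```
; perimeter-only toolpath
G21 ; units = mm
G90 ; absolute positioning
G28 ; home
; layer 1
G0 Z5.092
G0 X26.324 Y15.750
G1 X21.683 Y23.557
G1 X13.109 Y26.555
G1 X4.614 Y23.340
G1 X0.173 Y15.417
G1 X1.864 Y6.493
G1 X8.896 Y0.744
G1 X17.978 Y0.860
G1 X24.861 Y6.786
G1 X26.324 Y15.750
; layer 2
G0 Z10.184
G0 X26.324 Y15.750
G1 X21.683 Y23.557
G1 X13.109 Y26.555
G1 X4.614 Y23.340
G1 X0.173 Y15.417
G1 X1.864 Y6.493
G1 X8.896 Y0.744
G1 X17.978 Y0.860
G1 X24.861 Y6.786
G1 X26.324 Y15.750
; layer 3
G0 Z15.276
G0 X26.324 Y15.750
G1 X21.683 Y23.557
G1 X13.109 Y26.555
G1 X4.614 Y23.340
G1 X0.173 Y15.417
G1 X1.864 Y6.493
G1 X8.896 Y0.744
G1 X17.978 Y0.860
G1 X24.861 Y6.786
G1 X26.324 Y15.750
; layer 4
G0 Z20.368
G0 X26.324 Y15.750
G1 X21.683 Y23.557
G1 X13.109 Y26.555
G1 X4.614 Y23.340
G1 X0.173 Y15.417
G1 X1.864 Y6.493
G1 X8.896 Y0.744
G1 X17.978 Y0.860
G1 X24.861 Y6.786
G1 X26.324 Y15.750
; layer 5
G0 Z25.460
G0 X26.324 Y15.750
G1 X21.683 Y23.557
G1 X13.109 Y26.555
G1 X4.614 Y23.340
G1 X0.173 Y15.417
G1 X1.864 Y6.493
G1 X8.896 Y0.744
G1 X17.978 Y0.860
G1 X24.861 Y6.786
G1 X26.324 Y15.750
M2 ; end

The solid is a regular 9-sided prism (a cylinder approximated with 9 flat sides), circumscribed radius ≈ 13.3 mm, height ≈ 25.5 mm. Slicing at Δz = 5.092 mm — 5 equal slices spanning the solid's height, so layer i sits at z = i·h/5 — gives 5 non-empty perimeters. Each is a 9-segment closed polygon; G0 lifts to the layer z and rapids to the start vertex, then G1 traces the edges.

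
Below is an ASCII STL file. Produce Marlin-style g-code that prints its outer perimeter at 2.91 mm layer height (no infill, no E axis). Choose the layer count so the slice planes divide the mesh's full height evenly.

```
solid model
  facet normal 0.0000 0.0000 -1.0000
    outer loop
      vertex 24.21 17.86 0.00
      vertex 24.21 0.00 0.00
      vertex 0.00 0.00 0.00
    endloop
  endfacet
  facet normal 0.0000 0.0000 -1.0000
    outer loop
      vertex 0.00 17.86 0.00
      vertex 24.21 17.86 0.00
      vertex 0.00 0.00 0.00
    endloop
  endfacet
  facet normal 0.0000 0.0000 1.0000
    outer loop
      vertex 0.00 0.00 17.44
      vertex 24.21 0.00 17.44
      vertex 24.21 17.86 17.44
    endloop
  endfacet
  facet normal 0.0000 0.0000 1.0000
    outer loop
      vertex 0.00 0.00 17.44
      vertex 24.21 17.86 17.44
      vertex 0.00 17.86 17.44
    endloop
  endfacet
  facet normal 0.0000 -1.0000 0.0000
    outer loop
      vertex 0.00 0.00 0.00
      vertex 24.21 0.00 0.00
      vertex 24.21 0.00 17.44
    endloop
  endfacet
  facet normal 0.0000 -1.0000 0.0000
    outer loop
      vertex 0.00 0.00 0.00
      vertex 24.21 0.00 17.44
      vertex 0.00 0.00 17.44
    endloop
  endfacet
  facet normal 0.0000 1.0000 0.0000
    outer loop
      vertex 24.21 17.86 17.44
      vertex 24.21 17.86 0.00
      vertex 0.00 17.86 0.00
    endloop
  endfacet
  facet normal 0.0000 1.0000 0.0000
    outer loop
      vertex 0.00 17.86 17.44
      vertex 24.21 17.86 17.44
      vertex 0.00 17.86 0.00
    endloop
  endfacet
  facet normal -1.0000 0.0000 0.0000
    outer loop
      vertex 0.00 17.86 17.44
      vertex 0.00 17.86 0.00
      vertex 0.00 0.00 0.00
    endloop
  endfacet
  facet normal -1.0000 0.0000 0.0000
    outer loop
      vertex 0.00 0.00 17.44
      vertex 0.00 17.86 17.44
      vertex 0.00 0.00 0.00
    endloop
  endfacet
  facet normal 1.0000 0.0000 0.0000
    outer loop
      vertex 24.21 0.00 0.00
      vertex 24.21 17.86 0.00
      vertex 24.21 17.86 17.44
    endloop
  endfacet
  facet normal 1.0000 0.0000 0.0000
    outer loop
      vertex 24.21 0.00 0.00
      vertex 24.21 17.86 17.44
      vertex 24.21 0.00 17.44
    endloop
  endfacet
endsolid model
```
; perimeter-only toolpath
G21 ; units = mm
G90 ; absolute positioning
G28 ; home
; layer 1
G0 Z2.91
G0 X0.00 Y0.00
G1 X24.21 Y0.00
G1 X24.21 Y17.86
G1 X0.00 Y17.86
G1 X0.00 Y0.00
; layer 2
G0 Z5.81
G0 X0.00 Y0.00
G1 X24.21 Y0.00
G1 X24.21 Y17.86
G1 X0.00 Y17.86
G1 X0.00 Y0.00
; layer 3
G0 Z8.72
G0 X0.00 Y0.00
G1 X24.21 Y0.00
G1 X24.21 Y17.86
G1 X0.00 Y17.86
G1 X0.00 Y0.00
; layer 4
G0 Z11.63
G0 X0.00 Y0.00
G1 X24.21 Y0.00
G1 X24.21 Y17.86
G1 X0.00 Y17.86
G1 X0.00 Y0.00
; layer 5
G0 Z14.53
G0 X0.00 Y0.00
G1 X24.21 Y0.00
G1 X24.21 Y17.86
G1 X0.00 Y17.86
G1 X0.00 Y0.00
; layer 6
G0 Z17.44
G0 X0.00 Y0.00
G1 X24.21 Y0.00
G1 X24.21 Y17.86
G1 X0.00 Y17.86
G1 X0.00 Y0.00
M2 ; end

The solid is a rectangular box, roughly 24.2 × 17.9 mm footprint and 17.4 mm tall. Slicing at Δz = 2.91 mm — 6 equal slices spanning the solid's height, so layer i sits at z = i·h/6 — gives 6 non-empty perimeters. Each is a 4-segment closed polygon; G0 lifts to the layer z and rapids to the start vertex, then G1 traces the edges.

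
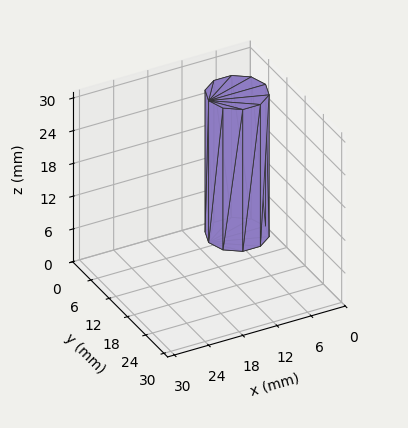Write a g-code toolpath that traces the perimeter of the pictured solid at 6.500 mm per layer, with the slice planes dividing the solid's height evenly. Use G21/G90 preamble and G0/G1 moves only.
Reading the render: the shape is a regular 10-sided prism (a cylinder approximated with 10 flat sides), circumscribed radius ≈ 5 mm, height ≈ 26 mm (dimensions read to the nearest mm from the axis ticks). For the g-code, the solid's height is divided into equal slices at the stated Δz and each level perimeter traced with G1 moves after a G0 lift.

; perimeter-only toolpath
G21 ; units = mm
G90 ; absolute positioning
G28 ; home
; layer 1
G0 Z6.500
G0 X10.000 Y5.000
G1 X9.045 Y7.939
G1 X6.545 Y9.755
G1 X3.455 Y9.755
G1 X0.955 Y7.939
G1 X0.000 Y5.000
G1 X0.955 Y2.061
G1 X3.455 Y0.245
G1 X6.545 Y0.245
G1 X9.045 Y2.061
G1 X10.000 Y5.000
; layer 2
G0 Z13.000
G0 X10.000 Y5.000
G1 X9.045 Y7.939
G1 X6.545 Y9.755
G1 X3.455 Y9.755
G1 X0.955 Y7.939
G1 X0.000 Y5.000
G1 X0.955 Y2.061
G1 X3.455 Y0.245
G1 X6.545 Y0.245
G1 X9.045 Y2.061
G1 X10.000 Y5.000
; layer 3
G0 Z19.500
G0 X10.000 Y5.000
G1 X9.045 Y7.939
G1 X6.545 Y9.755
G1 X3.455 Y9.755
G1 X0.955 Y7.939
G1 X0.000 Y5.000
G1 X0.955 Y2.061
G1 X3.455 Y0.245
G1 X6.545 Y0.245
G1 X9.045 Y2.061
G1 X10.000 Y5.000
; layer 4
G0 Z26.000
G0 X10.000 Y5.000
G1 X9.045 Y7.939
G1 X6.545 Y9.755
G1 X3.455 Y9.755
G1 X0.955 Y7.939
G1 X0.000 Y5.000
G1 X0.955 Y2.061
G1 X3.455 Y0.245
G1 X6.545 Y0.245
G1 X9.045 Y2.061
G1 X10.000 Y5.000
M2 ; end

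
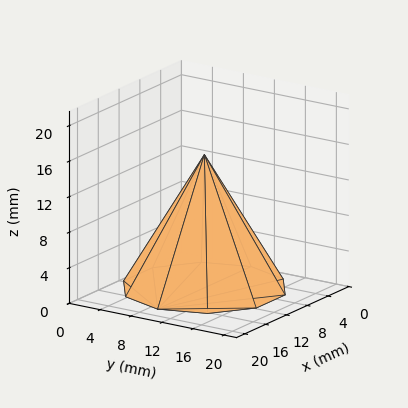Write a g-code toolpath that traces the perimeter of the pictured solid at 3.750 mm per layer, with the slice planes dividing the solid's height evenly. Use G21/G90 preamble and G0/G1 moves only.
Reading the render: the shape is a regular 10-sided pyramid, base circumscribed radius ≈ 9 mm, apex at z ≈ 15 mm (dimensions read to the nearest mm from the axis ticks). For the g-code, the solid's height is divided into equal slices at the stated Δz and each level perimeter traced with G1 moves after a G0 lift.

; perimeter-only toolpath
G21 ; units = mm
G90 ; absolute positioning
G28 ; home
; layer 1
G0 Z3.750
G0 X15.750 Y9.000
G1 X14.461 Y12.967
G1 X11.086 Y15.420
G1 X6.914 Y15.420
G1 X3.539 Y12.967
G1 X2.250 Y9.000
G1 X3.539 Y5.032
G1 X6.914 Y2.580
G1 X11.086 Y2.580
G1 X14.461 Y5.032
G1 X15.750 Y9.000
; layer 2
G0 Z7.500
G0 X13.500 Y9.000
G1 X12.640 Y11.645
G1 X10.390 Y13.280
G1 X7.610 Y13.280
G1 X5.359 Y11.645
G1 X4.500 Y9.000
G1 X5.359 Y6.355
G1 X7.610 Y4.720
G1 X10.390 Y4.720
G1 X12.640 Y6.355
G1 X13.500 Y9.000
; layer 3
G0 Z11.250
G0 X11.250 Y9.000
G1 X10.820 Y10.322
G1 X9.695 Y11.140
G1 X8.305 Y11.140
G1 X7.180 Y10.322
G1 X6.750 Y9.000
G1 X7.180 Y7.678
G1 X8.305 Y6.860
G1 X9.695 Y6.860
G1 X10.820 Y7.678
G1 X11.250 Y9.000
M2 ; end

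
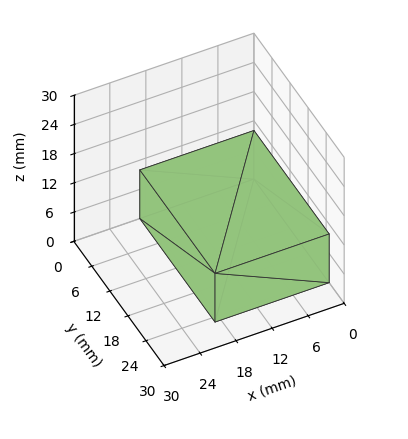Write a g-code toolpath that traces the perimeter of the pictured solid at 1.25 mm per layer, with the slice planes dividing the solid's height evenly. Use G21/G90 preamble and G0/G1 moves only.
Reading the render: the shape is a rectangular box, roughly 19 × 25 mm footprint and 10 mm tall (dimensions read to the nearest mm from the axis ticks). For the g-code, the solid's height is divided into equal slices at the stated Δz and each level perimeter traced with G1 moves after a G0 lift.

; perimeter-only toolpath
G21 ; units = mm
G90 ; absolute positioning
G28 ; home
; layer 1
G0 Z1.25
G0 X0.00 Y0.00
G1 X19.00 Y0.00
G1 X19.00 Y25.00
G1 X0.00 Y25.00
G1 X0.00 Y0.00
; layer 2
G0 Z2.50
G0 X0.00 Y0.00
G1 X19.00 Y0.00
G1 X19.00 Y25.00
G1 X0.00 Y25.00
G1 X0.00 Y0.00
; layer 3
G0 Z3.75
G0 X0.00 Y0.00
G1 X19.00 Y0.00
G1 X19.00 Y25.00
G1 X0.00 Y25.00
G1 X0.00 Y0.00
; layer 4
G0 Z5.00
G0 X0.00 Y0.00
G1 X19.00 Y0.00
G1 X19.00 Y25.00
G1 X0.00 Y25.00
G1 X0.00 Y0.00
; layer 5
G0 Z6.25
G0 X0.00 Y0.00
G1 X19.00 Y0.00
G1 X19.00 Y25.00
G1 X0.00 Y25.00
G1 X0.00 Y0.00
; layer 6
G0 Z7.50
G0 X0.00 Y0.00
G1 X19.00 Y0.00
G1 X19.00 Y25.00
G1 X0.00 Y25.00
G1 X0.00 Y0.00
; layer 7
G0 Z8.75
G0 X0.00 Y0.00
G1 X19.00 Y0.00
G1 X19.00 Y25.00
G1 X0.00 Y25.00
G1 X0.00 Y0.00
; layer 8
G0 Z10.00
G0 X0.00 Y0.00
G1 X19.00 Y0.00
G1 X19.00 Y25.00
G1 X0.00 Y25.00
G1 X0.00 Y0.00
M2 ; end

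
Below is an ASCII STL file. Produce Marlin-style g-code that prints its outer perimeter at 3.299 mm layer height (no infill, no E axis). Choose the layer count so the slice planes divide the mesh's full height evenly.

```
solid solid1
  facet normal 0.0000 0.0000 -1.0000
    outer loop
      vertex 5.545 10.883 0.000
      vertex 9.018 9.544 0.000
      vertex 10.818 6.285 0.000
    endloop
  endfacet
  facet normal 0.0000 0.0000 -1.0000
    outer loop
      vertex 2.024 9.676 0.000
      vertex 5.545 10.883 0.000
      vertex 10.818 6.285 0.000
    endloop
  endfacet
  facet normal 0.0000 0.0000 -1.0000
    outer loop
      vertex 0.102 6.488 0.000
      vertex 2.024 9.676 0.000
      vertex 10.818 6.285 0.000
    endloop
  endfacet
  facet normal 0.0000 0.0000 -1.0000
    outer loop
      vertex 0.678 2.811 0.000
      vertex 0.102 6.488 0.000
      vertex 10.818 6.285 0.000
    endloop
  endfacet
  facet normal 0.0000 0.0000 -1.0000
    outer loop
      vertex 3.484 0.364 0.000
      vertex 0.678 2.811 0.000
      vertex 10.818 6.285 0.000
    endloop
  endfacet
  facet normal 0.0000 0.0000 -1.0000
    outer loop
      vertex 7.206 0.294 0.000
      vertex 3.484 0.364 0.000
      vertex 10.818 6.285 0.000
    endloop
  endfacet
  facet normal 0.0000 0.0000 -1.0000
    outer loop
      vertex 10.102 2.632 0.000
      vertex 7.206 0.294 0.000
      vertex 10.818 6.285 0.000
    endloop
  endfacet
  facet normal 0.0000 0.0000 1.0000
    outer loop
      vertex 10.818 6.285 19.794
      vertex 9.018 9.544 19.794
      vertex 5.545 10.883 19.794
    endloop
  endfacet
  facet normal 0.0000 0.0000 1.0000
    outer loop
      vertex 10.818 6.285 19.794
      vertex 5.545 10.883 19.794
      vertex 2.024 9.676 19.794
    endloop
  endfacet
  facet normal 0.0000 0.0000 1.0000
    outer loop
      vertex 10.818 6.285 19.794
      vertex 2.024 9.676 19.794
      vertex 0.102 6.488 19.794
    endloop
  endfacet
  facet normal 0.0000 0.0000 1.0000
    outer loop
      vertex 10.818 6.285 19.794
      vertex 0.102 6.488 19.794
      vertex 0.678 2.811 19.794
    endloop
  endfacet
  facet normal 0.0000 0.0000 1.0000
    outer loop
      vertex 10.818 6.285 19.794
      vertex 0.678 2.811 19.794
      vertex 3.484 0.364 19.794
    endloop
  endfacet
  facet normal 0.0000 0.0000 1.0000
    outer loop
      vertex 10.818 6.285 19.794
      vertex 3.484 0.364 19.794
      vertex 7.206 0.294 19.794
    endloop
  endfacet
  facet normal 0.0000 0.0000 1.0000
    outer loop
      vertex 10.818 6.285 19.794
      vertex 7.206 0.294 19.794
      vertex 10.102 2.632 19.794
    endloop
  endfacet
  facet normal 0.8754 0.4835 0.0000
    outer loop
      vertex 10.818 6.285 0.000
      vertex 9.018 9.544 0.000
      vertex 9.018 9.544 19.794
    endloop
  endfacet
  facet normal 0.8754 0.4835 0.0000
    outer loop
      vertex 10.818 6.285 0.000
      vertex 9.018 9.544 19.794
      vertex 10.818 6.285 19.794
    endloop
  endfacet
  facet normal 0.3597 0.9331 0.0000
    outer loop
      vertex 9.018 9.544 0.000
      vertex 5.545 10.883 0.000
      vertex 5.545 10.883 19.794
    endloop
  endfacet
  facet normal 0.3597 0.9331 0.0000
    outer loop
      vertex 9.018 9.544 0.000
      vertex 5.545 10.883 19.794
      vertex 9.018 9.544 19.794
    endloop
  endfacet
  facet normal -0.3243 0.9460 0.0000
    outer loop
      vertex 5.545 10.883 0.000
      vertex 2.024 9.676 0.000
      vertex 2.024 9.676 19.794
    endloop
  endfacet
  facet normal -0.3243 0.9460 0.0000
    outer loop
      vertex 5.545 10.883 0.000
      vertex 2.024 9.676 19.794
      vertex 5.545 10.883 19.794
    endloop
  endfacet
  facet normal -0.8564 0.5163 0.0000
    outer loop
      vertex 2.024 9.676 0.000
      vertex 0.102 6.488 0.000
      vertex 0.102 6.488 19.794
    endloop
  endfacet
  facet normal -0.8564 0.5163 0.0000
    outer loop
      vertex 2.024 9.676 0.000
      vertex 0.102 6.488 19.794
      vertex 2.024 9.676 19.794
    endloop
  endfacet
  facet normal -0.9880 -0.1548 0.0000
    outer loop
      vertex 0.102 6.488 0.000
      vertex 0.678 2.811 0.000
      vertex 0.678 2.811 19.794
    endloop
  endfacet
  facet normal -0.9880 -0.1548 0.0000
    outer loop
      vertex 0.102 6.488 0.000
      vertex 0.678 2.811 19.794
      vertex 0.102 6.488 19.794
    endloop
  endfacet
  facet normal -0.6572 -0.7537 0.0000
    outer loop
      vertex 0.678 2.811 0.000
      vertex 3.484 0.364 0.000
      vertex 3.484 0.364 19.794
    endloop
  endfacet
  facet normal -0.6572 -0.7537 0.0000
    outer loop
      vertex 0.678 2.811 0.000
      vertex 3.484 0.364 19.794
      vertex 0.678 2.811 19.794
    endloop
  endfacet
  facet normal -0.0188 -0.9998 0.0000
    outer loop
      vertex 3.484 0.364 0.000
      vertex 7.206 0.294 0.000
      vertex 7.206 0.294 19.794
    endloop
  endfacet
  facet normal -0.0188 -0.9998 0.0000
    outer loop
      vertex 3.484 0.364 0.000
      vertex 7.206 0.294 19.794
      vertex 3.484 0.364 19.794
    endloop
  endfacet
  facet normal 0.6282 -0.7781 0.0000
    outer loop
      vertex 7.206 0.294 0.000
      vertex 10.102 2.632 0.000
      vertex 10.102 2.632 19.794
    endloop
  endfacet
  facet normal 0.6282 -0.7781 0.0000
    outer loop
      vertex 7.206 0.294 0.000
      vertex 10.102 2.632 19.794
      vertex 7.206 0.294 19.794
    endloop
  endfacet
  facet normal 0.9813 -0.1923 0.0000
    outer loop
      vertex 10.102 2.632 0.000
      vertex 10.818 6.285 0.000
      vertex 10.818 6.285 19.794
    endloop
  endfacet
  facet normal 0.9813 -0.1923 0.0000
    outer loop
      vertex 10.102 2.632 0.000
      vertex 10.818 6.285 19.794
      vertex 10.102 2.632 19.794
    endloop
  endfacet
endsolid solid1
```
; perimeter-only toolpath
G21 ; units = mm
G90 ; absolute positioning
G28 ; home
; layer 1
G0 Z3.299
G0 X10.818 Y6.285
G1 X9.018 Y9.544
G1 X5.545 Y10.883
G1 X2.024 Y9.676
G1 X0.102 Y6.488
G1 X0.678 Y2.811
G1 X3.484 Y0.364
G1 X7.206 Y0.294
G1 X10.102 Y2.632
G1 X10.818 Y6.285
; layer 2
G0 Z6.598
G0 X10.818 Y6.285
G1 X9.018 Y9.544
G1 X5.545 Y10.883
G1 X2.024 Y9.676
G1 X0.102 Y6.488
G1 X0.678 Y2.811
G1 X3.484 Y0.364
G1 X7.206 Y0.294
G1 X10.102 Y2.632
G1 X10.818 Y6.285
; layer 3
G0 Z9.897
G0 X10.818 Y6.285
G1 X9.018 Y9.544
G1 X5.545 Y10.883
G1 X2.024 Y9.676
G1 X0.102 Y6.488
G1 X0.678 Y2.811
G1 X3.484 Y0.364
G1 X7.206 Y0.294
G1 X10.102 Y2.632
G1 X10.818 Y6.285
; layer 4
G0 Z13.196
G0 X10.818 Y6.285
G1 X9.018 Y9.544
G1 X5.545 Y10.883
G1 X2.024 Y9.676
G1 X0.102 Y6.488
G1 X0.678 Y2.811
G1 X3.484 Y0.364
G1 X7.206 Y0.294
G1 X10.102 Y2.632
G1 X10.818 Y6.285
; layer 5
G0 Z16.495
G0 X10.818 Y6.285
G1 X9.018 Y9.544
G1 X5.545 Y10.883
G1 X2.024 Y9.676
G1 X0.102 Y6.488
G1 X0.678 Y2.811
G1 X3.484 Y0.364
G1 X7.206 Y0.294
G1 X10.102 Y2.632
G1 X10.818 Y6.285
; layer 6
G0 Z19.794
G0 X10.818 Y6.285
G1 X9.018 Y9.544
G1 X5.545 Y10.883
G1 X2.024 Y9.676
G1 X0.102 Y6.488
G1 X0.678 Y2.811
G1 X3.484 Y0.364
G1 X7.206 Y0.294
G1 X10.102 Y2.632
G1 X10.818 Y6.285
M2 ; end

The solid is a regular 9-sided prism (a cylinder approximated with 9 flat sides), circumscribed radius ≈ 5.44 mm, height ≈ 19.8 mm. Slicing at Δz = 3.299 mm — 6 equal slices spanning the solid's height, so layer i sits at z = i·h/6 — gives 6 non-empty perimeters. Each is a 9-segment closed polygon; G0 lifts to the layer z and rapids to the start vertex, then G1 traces the edges.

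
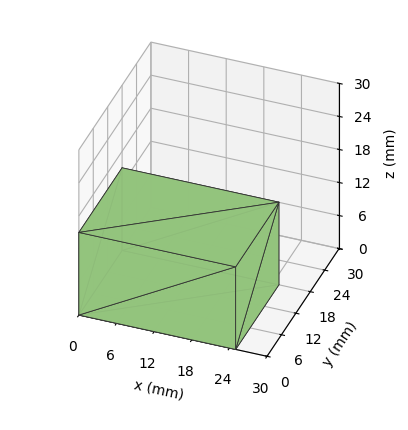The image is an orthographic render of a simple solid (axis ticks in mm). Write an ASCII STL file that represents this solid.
Reading the render: the shape is a rectangular box, roughly 25 × 18 mm footprint and 15 mm tall (dimensions read to the nearest mm from the axis ticks). For the STL, each face is triangulated and given an outward normal.

solid part
  facet normal 0.0000 0.0000 -1.0000
    outer loop
      vertex 25.000 18.000 0.000
      vertex 25.000 0.000 0.000
      vertex 0.000 0.000 0.000
    endloop
  endfacet
  facet normal 0.0000 0.0000 -1.0000
    outer loop
      vertex 0.000 18.000 0.000
      vertex 25.000 18.000 0.000
      vertex 0.000 0.000 0.000
    endloop
  endfacet
  facet normal 0.0000 0.0000 1.0000
    outer loop
      vertex 0.000 0.000 15.000
      vertex 25.000 0.000 15.000
      vertex 25.000 18.000 15.000
    endloop
  endfacet
  facet normal 0.0000 0.0000 1.0000
    outer loop
      vertex 0.000 0.000 15.000
      vertex 25.000 18.000 15.000
      vertex 0.000 18.000 15.000
    endloop
  endfacet
  facet normal 0.0000 -1.0000 0.0000
    outer loop
      vertex 0.000 0.000 0.000
      vertex 25.000 0.000 0.000
      vertex 25.000 0.000 15.000
    endloop
  endfacet
  facet normal 0.0000 -1.0000 0.0000
    outer loop
      vertex 0.000 0.000 0.000
      vertex 25.000 0.000 15.000
      vertex 0.000 0.000 15.000
    endloop
  endfacet
  facet normal 0.0000 1.0000 0.0000
    outer loop
      vertex 25.000 18.000 15.000
      vertex 25.000 18.000 0.000
      vertex 0.000 18.000 0.000
    endloop
  endfacet
  facet normal 0.0000 1.0000 0.0000
    outer loop
      vertex 0.000 18.000 15.000
      vertex 25.000 18.000 15.000
      vertex 0.000 18.000 0.000
    endloop
  endfacet
  facet normal -1.0000 0.0000 0.0000
    outer loop
      vertex 0.000 18.000 15.000
      vertex 0.000 18.000 0.000
      vertex 0.000 0.000 0.000
    endloop
  endfacet
  facet normal -1.0000 0.0000 0.0000
    outer loop
      vertex 0.000 0.000 15.000
      vertex 0.000 18.000 15.000
      vertex 0.000 0.000 0.000
    endloop
  endfacet
  facet normal 1.0000 0.0000 0.0000
    outer loop
      vertex 25.000 0.000 0.000
      vertex 25.000 18.000 0.000
      vertex 25.000 18.000 15.000
    endloop
  endfacet
  facet normal 1.0000 0.0000 0.0000
    outer loop
      vertex 25.000 0.000 0.000
      vertex 25.000 18.000 15.000
      vertex 25.000 0.000 15.000
    endloop
  endfacet
endsolid part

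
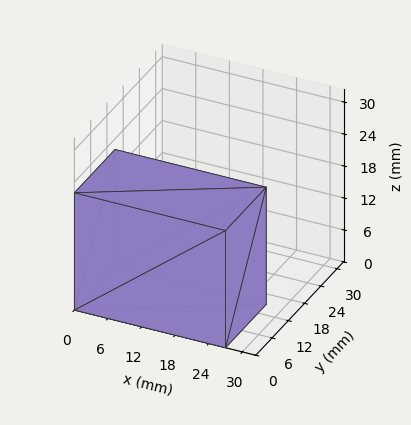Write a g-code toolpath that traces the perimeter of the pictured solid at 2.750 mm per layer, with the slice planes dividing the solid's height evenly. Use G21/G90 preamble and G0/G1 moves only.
Reading the render: the shape is a rectangular box, roughly 27 × 15 mm footprint and 22 mm tall (dimensions read to the nearest mm from the axis ticks). For the g-code, the solid's height is divided into equal slices at the stated Δz and each level perimeter traced with G1 moves after a G0 lift.

; perimeter-only toolpath
G21 ; units = mm
G90 ; absolute positioning
G28 ; home
; layer 1
G0 Z2.750
G0 X0.000 Y0.000
G1 X27.000 Y0.000
G1 X27.000 Y15.000
G1 X0.000 Y15.000
G1 X0.000 Y0.000
; layer 2
G0 Z5.500
G0 X0.000 Y0.000
G1 X27.000 Y0.000
G1 X27.000 Y15.000
G1 X0.000 Y15.000
G1 X0.000 Y0.000
; layer 3
G0 Z8.250
G0 X0.000 Y0.000
G1 X27.000 Y0.000
G1 X27.000 Y15.000
G1 X0.000 Y15.000
G1 X0.000 Y0.000
; layer 4
G0 Z11.000
G0 X0.000 Y0.000
G1 X27.000 Y0.000
G1 X27.000 Y15.000
G1 X0.000 Y15.000
G1 X0.000 Y0.000
; layer 5
G0 Z13.750
G0 X0.000 Y0.000
G1 X27.000 Y0.000
G1 X27.000 Y15.000
G1 X0.000 Y15.000
G1 X0.000 Y0.000
; layer 6
G0 Z16.500
G0 X0.000 Y0.000
G1 X27.000 Y0.000
G1 X27.000 Y15.000
G1 X0.000 Y15.000
G1 X0.000 Y0.000
; layer 7
G0 Z19.250
G0 X0.000 Y0.000
G1 X27.000 Y0.000
G1 X27.000 Y15.000
G1 X0.000 Y15.000
G1 X0.000 Y0.000
; layer 8
G0 Z22.000
G0 X0.000 Y0.000
G1 X27.000 Y0.000
G1 X27.000 Y15.000
G1 X0.000 Y15.000
G1 X0.000 Y0.000
M2 ; end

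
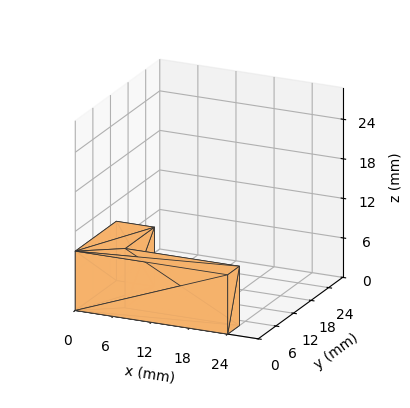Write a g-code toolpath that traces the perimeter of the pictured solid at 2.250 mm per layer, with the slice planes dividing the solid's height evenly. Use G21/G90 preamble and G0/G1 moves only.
Reading the render: the shape is an L-shaped prism: outer 24 × 14 mm, arm thicknesses ≈ 4 mm (horizontal) and 6 mm (vertical), extruded 9 mm in z (dimensions read to the nearest mm from the axis ticks). For the g-code, the solid's height is divided into equal slices at the stated Δz and each level perimeter traced with G1 moves after a G0 lift.

; perimeter-only toolpath
G21 ; units = mm
G90 ; absolute positioning
G28 ; home
; layer 1
G0 Z2.250
G0 X0.000 Y0.000
G1 X24.000 Y0.000
G1 X24.000 Y4.000
G1 X6.000 Y4.000
G1 X6.000 Y14.000
G1 X0.000 Y14.000
G1 X0.000 Y0.000
; layer 2
G0 Z4.500
G0 X0.000 Y0.000
G1 X24.000 Y0.000
G1 X24.000 Y4.000
G1 X6.000 Y4.000
G1 X6.000 Y14.000
G1 X0.000 Y14.000
G1 X0.000 Y0.000
; layer 3
G0 Z6.750
G0 X0.000 Y0.000
G1 X24.000 Y0.000
G1 X24.000 Y4.000
G1 X6.000 Y4.000
G1 X6.000 Y14.000
G1 X0.000 Y14.000
G1 X0.000 Y0.000
; layer 4
G0 Z9.000
G0 X0.000 Y0.000
G1 X24.000 Y0.000
G1 X24.000 Y4.000
G1 X6.000 Y4.000
G1 X6.000 Y14.000
G1 X0.000 Y14.000
G1 X0.000 Y0.000
M2 ; end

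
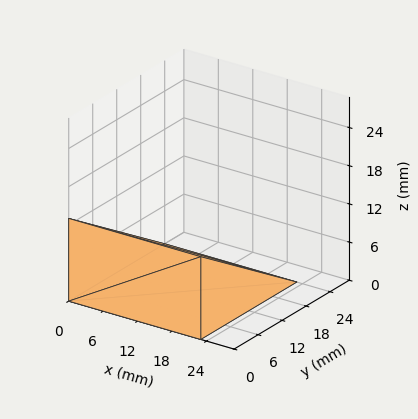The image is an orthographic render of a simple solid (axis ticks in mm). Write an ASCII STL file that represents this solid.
Reading the render: the shape is a wedge (ramp): 23 × 24 mm base, rising to 13 mm along the y=0 edge and sloping linearly to z=0 at y=24 (dimensions read to the nearest mm from the axis ticks). For the STL, each face is triangulated and given an outward normal.

solid part
  facet normal 0.0000 0.0000 -1.0000
    outer loop
      vertex 23.00 24.00 0.00
      vertex 23.00 0.00 0.00
      vertex 0.00 0.00 0.00
    endloop
  endfacet
  facet normal 0.0000 0.0000 -1.0000
    outer loop
      vertex 0.00 24.00 0.00
      vertex 23.00 24.00 0.00
      vertex 0.00 0.00 0.00
    endloop
  endfacet
  facet normal 0.0000 -1.0000 0.0000
    outer loop
      vertex 0.00 0.00 0.00
      vertex 23.00 0.00 0.00
      vertex 23.00 0.00 13.00
    endloop
  endfacet
  facet normal 0.0000 -1.0000 0.0000
    outer loop
      vertex 0.00 0.00 0.00
      vertex 23.00 0.00 13.00
      vertex 0.00 0.00 13.00
    endloop
  endfacet
  facet normal 0.0000 0.4763 0.8793
    outer loop
      vertex 0.00 0.00 13.00
      vertex 23.00 0.00 13.00
      vertex 23.00 24.00 0.00
    endloop
  endfacet
  facet normal 0.0000 0.4763 0.8793
    outer loop
      vertex 0.00 0.00 13.00
      vertex 23.00 24.00 0.00
      vertex 0.00 24.00 0.00
    endloop
  endfacet
  facet normal -1.0000 0.0000 0.0000
    outer loop
      vertex 0.00 0.00 13.00
      vertex 0.00 24.00 0.00
      vertex 0.00 0.00 0.00
    endloop
  endfacet
  facet normal 1.0000 0.0000 0.0000
    outer loop
      vertex 23.00 0.00 0.00
      vertex 23.00 24.00 0.00
      vertex 23.00 0.00 13.00
    endloop
  endfacet
endsolid part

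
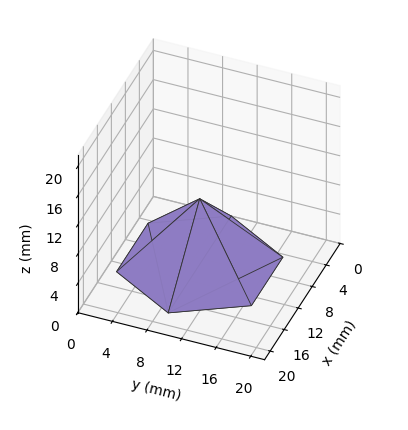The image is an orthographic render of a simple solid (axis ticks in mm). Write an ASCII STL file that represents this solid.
Reading the render: the shape is a regular 6-sided pyramid, base circumscribed radius ≈ 9 mm, apex at z ≈ 9 mm (dimensions read to the nearest mm from the axis ticks). For the STL, each face is triangulated and given an outward normal.

solid part
  facet normal 0.0000 0.0000 -1.0000
    outer loop
      vertex 4.500 16.794 0.000
      vertex 13.500 16.794 0.000
      vertex 18.000 9.000 0.000
    endloop
  endfacet
  facet normal 0.0000 0.0000 -1.0000
    outer loop
      vertex 0.000 9.000 0.000
      vertex 4.500 16.794 0.000
      vertex 18.000 9.000 0.000
    endloop
  endfacet
  facet normal 0.0000 0.0000 -1.0000
    outer loop
      vertex 4.500 1.206 0.000
      vertex 0.000 9.000 0.000
      vertex 18.000 9.000 0.000
    endloop
  endfacet
  facet normal 0.0000 0.0000 -1.0000
    outer loop
      vertex 13.500 1.206 0.000
      vertex 4.500 1.206 0.000
      vertex 18.000 9.000 0.000
    endloop
  endfacet
  facet normal 0.6547 0.3780 0.6547
    outer loop
      vertex 18.000 9.000 0.000
      vertex 13.500 16.794 0.000
      vertex 9.000 9.000 9.000
    endloop
  endfacet
  facet normal 0.0000 0.7559 0.6546
    outer loop
      vertex 13.500 16.794 0.000
      vertex 4.500 16.794 0.000
      vertex 9.000 9.000 9.000
    endloop
  endfacet
  facet normal -0.6547 0.3780 0.6547
    outer loop
      vertex 4.500 16.794 0.000
      vertex 0.000 9.000 0.000
      vertex 9.000 9.000 9.000
    endloop
  endfacet
  facet normal -0.6547 -0.3780 0.6547
    outer loop
      vertex 0.000 9.000 0.000
      vertex 4.500 1.206 0.000
      vertex 9.000 9.000 9.000
    endloop
  endfacet
  facet normal 0.0000 -0.7559 0.6546
    outer loop
      vertex 4.500 1.206 0.000
      vertex 13.500 1.206 0.000
      vertex 9.000 9.000 9.000
    endloop
  endfacet
  facet normal 0.6547 -0.3780 0.6547
    outer loop
      vertex 13.500 1.206 0.000
      vertex 18.000 9.000 0.000
      vertex 9.000 9.000 9.000
    endloop
  endfacet
endsolid part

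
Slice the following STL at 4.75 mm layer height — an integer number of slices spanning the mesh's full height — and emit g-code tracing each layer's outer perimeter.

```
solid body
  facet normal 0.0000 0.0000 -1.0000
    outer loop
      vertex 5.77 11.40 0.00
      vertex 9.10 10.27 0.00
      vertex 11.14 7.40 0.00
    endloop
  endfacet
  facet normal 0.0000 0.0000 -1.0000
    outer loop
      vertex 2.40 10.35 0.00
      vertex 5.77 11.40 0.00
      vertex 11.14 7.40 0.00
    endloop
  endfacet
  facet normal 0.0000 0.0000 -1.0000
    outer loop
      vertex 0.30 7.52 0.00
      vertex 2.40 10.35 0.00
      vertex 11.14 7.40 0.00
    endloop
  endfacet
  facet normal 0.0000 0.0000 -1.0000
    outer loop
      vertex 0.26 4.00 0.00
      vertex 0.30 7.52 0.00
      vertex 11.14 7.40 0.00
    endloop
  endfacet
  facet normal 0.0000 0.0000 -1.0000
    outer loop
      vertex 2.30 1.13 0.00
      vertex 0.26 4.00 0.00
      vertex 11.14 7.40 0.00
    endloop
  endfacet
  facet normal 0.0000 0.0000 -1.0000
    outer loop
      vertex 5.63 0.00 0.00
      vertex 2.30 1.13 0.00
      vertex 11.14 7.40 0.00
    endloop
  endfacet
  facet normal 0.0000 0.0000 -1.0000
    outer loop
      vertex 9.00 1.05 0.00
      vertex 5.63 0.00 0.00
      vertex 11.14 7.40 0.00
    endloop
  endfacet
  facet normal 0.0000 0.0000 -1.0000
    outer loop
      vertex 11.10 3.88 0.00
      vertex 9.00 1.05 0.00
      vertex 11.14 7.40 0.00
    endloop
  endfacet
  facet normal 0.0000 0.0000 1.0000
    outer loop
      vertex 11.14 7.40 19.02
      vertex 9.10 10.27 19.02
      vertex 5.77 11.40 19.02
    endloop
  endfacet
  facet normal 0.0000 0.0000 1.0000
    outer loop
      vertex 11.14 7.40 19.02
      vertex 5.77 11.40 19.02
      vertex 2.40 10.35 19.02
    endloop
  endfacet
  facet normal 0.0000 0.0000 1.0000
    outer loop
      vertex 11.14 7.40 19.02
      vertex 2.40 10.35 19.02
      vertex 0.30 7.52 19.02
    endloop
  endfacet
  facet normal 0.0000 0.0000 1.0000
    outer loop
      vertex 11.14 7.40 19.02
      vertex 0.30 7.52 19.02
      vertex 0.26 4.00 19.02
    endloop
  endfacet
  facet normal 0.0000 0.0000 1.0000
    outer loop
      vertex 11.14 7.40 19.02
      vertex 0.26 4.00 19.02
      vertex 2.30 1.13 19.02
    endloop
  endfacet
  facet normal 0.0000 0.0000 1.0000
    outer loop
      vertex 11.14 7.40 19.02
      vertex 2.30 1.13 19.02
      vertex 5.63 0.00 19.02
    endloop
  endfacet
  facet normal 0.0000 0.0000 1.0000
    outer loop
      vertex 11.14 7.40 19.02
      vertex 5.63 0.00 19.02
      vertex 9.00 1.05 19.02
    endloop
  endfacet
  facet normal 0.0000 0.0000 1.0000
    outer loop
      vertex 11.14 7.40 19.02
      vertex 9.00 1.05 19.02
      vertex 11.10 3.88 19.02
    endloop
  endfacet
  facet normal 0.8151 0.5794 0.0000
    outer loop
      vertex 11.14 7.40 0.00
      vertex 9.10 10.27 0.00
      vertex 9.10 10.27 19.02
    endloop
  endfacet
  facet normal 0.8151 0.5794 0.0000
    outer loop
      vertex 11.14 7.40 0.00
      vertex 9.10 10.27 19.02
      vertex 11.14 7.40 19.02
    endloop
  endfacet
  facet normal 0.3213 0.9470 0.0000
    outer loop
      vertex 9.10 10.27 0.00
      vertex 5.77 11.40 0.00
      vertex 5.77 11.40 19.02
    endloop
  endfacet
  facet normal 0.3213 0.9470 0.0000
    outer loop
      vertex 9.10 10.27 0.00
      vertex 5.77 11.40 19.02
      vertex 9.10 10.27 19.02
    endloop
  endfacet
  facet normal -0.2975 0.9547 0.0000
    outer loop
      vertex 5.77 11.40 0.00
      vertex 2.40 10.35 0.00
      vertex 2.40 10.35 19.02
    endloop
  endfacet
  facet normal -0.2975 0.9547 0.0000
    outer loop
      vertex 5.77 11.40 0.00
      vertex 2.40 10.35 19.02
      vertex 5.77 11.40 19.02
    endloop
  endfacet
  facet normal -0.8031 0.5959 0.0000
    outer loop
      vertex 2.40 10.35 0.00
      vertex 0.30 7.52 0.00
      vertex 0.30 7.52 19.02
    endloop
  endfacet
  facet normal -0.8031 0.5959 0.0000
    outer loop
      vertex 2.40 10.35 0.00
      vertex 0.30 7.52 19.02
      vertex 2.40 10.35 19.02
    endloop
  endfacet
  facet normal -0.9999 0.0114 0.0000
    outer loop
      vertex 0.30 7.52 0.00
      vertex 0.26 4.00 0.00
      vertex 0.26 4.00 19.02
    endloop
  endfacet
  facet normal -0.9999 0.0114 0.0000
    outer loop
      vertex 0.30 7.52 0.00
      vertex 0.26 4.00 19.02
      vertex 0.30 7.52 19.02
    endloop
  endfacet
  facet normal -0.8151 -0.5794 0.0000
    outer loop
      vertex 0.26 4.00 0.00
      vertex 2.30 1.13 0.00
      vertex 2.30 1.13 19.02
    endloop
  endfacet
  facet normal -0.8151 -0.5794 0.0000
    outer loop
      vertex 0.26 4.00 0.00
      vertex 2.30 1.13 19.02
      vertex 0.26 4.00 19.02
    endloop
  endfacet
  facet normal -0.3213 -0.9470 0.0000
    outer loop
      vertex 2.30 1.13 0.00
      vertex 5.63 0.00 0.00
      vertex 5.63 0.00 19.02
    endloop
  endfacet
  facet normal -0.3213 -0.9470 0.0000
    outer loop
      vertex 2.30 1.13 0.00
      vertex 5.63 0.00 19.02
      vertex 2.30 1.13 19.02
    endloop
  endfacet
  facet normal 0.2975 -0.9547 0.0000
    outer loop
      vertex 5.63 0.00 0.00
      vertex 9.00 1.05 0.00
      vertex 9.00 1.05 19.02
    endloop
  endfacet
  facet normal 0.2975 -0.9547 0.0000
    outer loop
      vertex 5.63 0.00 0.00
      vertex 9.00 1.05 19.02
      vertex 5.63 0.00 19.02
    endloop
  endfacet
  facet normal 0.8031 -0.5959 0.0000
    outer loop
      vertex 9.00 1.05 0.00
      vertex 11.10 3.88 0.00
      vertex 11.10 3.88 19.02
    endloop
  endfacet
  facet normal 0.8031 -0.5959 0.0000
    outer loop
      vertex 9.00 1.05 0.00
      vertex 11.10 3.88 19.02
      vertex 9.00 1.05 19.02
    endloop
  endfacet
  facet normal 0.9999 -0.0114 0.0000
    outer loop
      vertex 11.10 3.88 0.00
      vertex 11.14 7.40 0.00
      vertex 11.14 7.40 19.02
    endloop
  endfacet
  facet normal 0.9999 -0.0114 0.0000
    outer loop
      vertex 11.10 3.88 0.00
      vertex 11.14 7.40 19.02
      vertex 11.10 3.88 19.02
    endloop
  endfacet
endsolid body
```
; perimeter-only toolpath
G21 ; units = mm
G90 ; absolute positioning
G28 ; home
; layer 1
G0 Z4.75
G0 X11.14 Y7.40
G1 X9.10 Y10.27
G1 X5.77 Y11.40
G1 X2.40 Y10.35
G1 X0.30 Y7.52
G1 X0.26 Y4.00
G1 X2.30 Y1.13
G1 X5.63 Y0.00
G1 X9.00 Y1.05
G1 X11.10 Y3.88
G1 X11.14 Y7.40
; layer 2
G0 Z9.51
G0 X11.14 Y7.40
G1 X9.10 Y10.27
G1 X5.77 Y11.40
G1 X2.40 Y10.35
G1 X0.30 Y7.52
G1 X0.26 Y4.00
G1 X2.30 Y1.13
G1 X5.63 Y0.00
G1 X9.00 Y1.05
G1 X11.10 Y3.88
G1 X11.14 Y7.40
; layer 3
G0 Z14.27
G0 X11.14 Y7.40
G1 X9.10 Y10.27
G1 X5.77 Y11.40
G1 X2.40 Y10.35
G1 X0.30 Y7.52
G1 X0.26 Y4.00
G1 X2.30 Y1.13
G1 X5.63 Y0.00
G1 X9.00 Y1.05
G1 X11.10 Y3.88
G1 X11.14 Y7.40
; layer 4
G0 Z19.02
G0 X11.14 Y7.40
G1 X9.10 Y10.27
G1 X5.77 Y11.40
G1 X2.40 Y10.35
G1 X0.30 Y7.52
G1 X0.26 Y4.00
G1 X2.30 Y1.13
G1 X5.63 Y0.00
G1 X9.00 Y1.05
G1 X11.10 Y3.88
G1 X11.14 Y7.40
M2 ; end

The solid is a regular 10-sided prism (a cylinder approximated with 10 flat sides), circumscribed radius ≈ 5.7 mm, height ≈ 19 mm. Slicing at Δz = 4.75 mm — 4 equal slices spanning the solid's height, so layer i sits at z = i·h/4 — gives 4 non-empty perimeters. Each is a 10-segment closed polygon; G0 lifts to the layer z and rapids to the start vertex, then G1 traces the edges.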